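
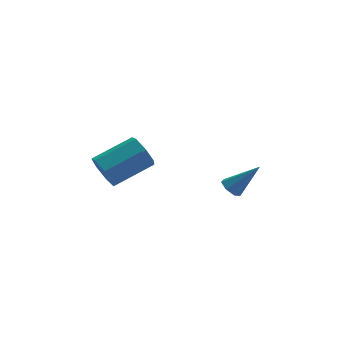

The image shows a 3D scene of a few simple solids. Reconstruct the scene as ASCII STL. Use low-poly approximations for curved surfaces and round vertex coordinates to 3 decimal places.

solid 
facet normal -0.679 0.100 -0.727
outer loop
vertex 1.063 -2.806 -4.739
vertex 0.687 -2.989 -4.413
vertex 0.843 -2.488 -4.49
endloop
endfacet
facet normal 0.725 0.659 -0.200
outer loop
vertex 1.063 -2.806 -4.739
vertex 0.843 -2.488 -4.49
vertex 1.793 -3.151 -3.227
endloop
endfacet
facet normal -0.678 0.099 -0.728
outer loop
vertex 0.843 -2.488 -4.49
vertex 0.687 -2.989 -4.413
vertex 0.505 -2.547 -4.183
endloop
endfacet
facet normal 0.165 0.919 0.358
outer loop
vertex 0.843 -2.488 -4.49
vertex 0.505 -2.547 -4.183
vertex 1.793 -3.151 -3.227
endloop
endfacet
facet normal -0.678 0.100 -0.729
outer loop
vertex 0.505 -2.547 -4.183
vertex 0.687 -2.989 -4.413
vertex 0.304 -2.939 -4.05
endloop
endfacet
facet normal -0.377 0.465 0.801
outer loop
vertex 0.505 -2.547 -4.183
vertex 0.304 -2.939 -4.05
vertex 1.793 -3.151 -3.227
endloop
endfacet
facet normal -0.678 0.099 -0.729
outer loop
vertex 0.304 -2.939 -4.05
vertex 0.687 -2.989 -4.413
vertex 0.392 -3.368 -4.19
endloop
endfacet
facet normal -0.490 -0.360 0.794
outer loop
vertex 0.304 -2.939 -4.05
vertex 0.392 -3.368 -4.19
vertex 1.793 -3.151 -3.227
endloop
endfacet
facet normal -0.679 0.100 -0.728
outer loop
vertex 0.392 -3.368 -4.19
vertex 0.687 -2.989 -4.413
vertex 0.701 -3.512 -4.498
endloop
endfacet
facet normal -0.092 -0.934 0.344
outer loop
vertex 0.392 -3.368 -4.19
vertex 0.701 -3.512 -4.498
vertex 1.793 -3.151 -3.227
endloop
endfacet
facet normal -0.678 0.100 -0.728
outer loop
vertex 0.701 -3.512 -4.498
vertex 0.687 -2.989 -4.413
vertex 1.0 -3.262 -4.742
endloop
endfacet
facet normal 0.520 -0.828 -0.211
outer loop
vertex 0.701 -3.512 -4.498
vertex 1.0 -3.262 -4.742
vertex 1.793 -3.151 -3.227
endloop
endfacet
facet normal -0.679 0.099 -0.728
outer loop
vertex 1.0 -3.262 -4.742
vertex 0.687 -2.989 -4.413
vertex 1.063 -2.806 -4.739
endloop
endfacet
facet normal 0.883 -0.119 -0.454
outer loop
vertex 1.0 -3.262 -4.742
vertex 1.063 -2.806 -4.739
vertex 1.793 -3.151 -3.227
endloop
endfacet
facet normal -0.895 -0.237 -0.379
outer loop
vertex -4.026 -3.294 -3.422
vertex -4.381 -3.003 -2.766
vertex -4.195 -2.621 -3.444
endloop
endfacet
facet normal 0.375 0.064 -0.925
outer loop
vertex -4.026 -3.294 -3.422
vertex -4.195 -2.621 -3.444
vertex -2.344 -2.848 -2.709
endloop
endfacet
facet normal 0.375 0.063 -0.925
outer loop
vertex -2.344 -2.848 -2.709
vertex -4.195 -2.621 -3.444
vertex -2.513 -2.175 -2.732
endloop
endfacet
facet normal 0.894 0.238 0.379
outer loop
vertex -2.344 -2.848 -2.709
vertex -2.513 -2.175 -2.732
vertex -2.699 -2.557 -2.054
endloop
endfacet
facet normal -0.895 -0.237 -0.379
outer loop
vertex -4.195 -2.621 -3.444
vertex -4.381 -3.003 -2.766
vertex -4.504 -2.235 -2.956
endloop
endfacet
facet normal 0.044 0.797 -0.603
outer loop
vertex -4.195 -2.621 -3.444
vertex -4.504 -2.235 -2.956
vertex -2.513 -2.175 -2.732
endloop
endfacet
facet normal 0.044 0.798 -0.602
outer loop
vertex -2.513 -2.175 -2.732
vertex -4.504 -2.235 -2.956
vertex -2.822 -1.79 -2.244
endloop
endfacet
facet normal 0.894 0.237 0.379
outer loop
vertex -2.513 -2.175 -2.732
vertex -2.822 -1.79 -2.244
vertex -2.699 -2.557 -2.054
endloop
endfacet
facet normal -0.895 -0.237 -0.379
outer loop
vertex -4.504 -2.235 -2.956
vertex -4.381 -3.003 -2.766
vertex -4.72 -2.428 -2.325
endloop
endfacet
facet normal -0.320 0.931 0.175
outer loop
vertex -4.504 -2.235 -2.956
vertex -4.72 -2.428 -2.325
vertex -2.822 -1.79 -2.244
endloop
endfacet
facet normal -0.320 0.931 0.174
outer loop
vertex -2.822 -1.79 -2.244
vertex -4.72 -2.428 -2.325
vertex -3.038 -1.982 -1.613
endloop
endfacet
facet normal 0.895 0.237 0.378
outer loop
vertex -2.822 -1.79 -2.244
vertex -3.038 -1.982 -1.613
vertex -2.699 -2.557 -2.054
endloop
endfacet
facet normal -0.895 -0.237 -0.379
outer loop
vertex -4.72 -2.428 -2.325
vertex -4.381 -3.003 -2.766
vertex -4.681 -3.053 -2.026
endloop
endfacet
facet normal -0.443 0.364 0.819
outer loop
vertex -4.72 -2.428 -2.325
vertex -4.681 -3.053 -2.026
vertex -3.038 -1.982 -1.613
endloop
endfacet
facet normal -0.443 0.364 0.819
outer loop
vertex -3.038 -1.982 -1.613
vertex -4.681 -3.053 -2.026
vertex -2.999 -2.608 -1.314
endloop
endfacet
facet normal 0.895 0.237 0.379
outer loop
vertex -3.038 -1.982 -1.613
vertex -2.999 -2.608 -1.314
vertex -2.699 -2.557 -2.054
endloop
endfacet
facet normal -0.895 -0.236 -0.379
outer loop
vertex -4.681 -3.053 -2.026
vertex -4.381 -3.003 -2.766
vertex -4.416 -3.641 -2.285
endloop
endfacet
facet normal -0.232 -0.478 0.847
outer loop
vertex -4.681 -3.053 -2.026
vertex -4.416 -3.641 -2.285
vertex -2.999 -2.608 -1.314
endloop
endfacet
facet normal -0.233 -0.477 0.847
outer loop
vertex -2.999 -2.608 -1.314
vertex -4.416 -3.641 -2.285
vertex -2.734 -3.195 -1.572
endloop
endfacet
facet normal 0.894 0.237 0.379
outer loop
vertex -2.999 -2.608 -1.314
vertex -2.734 -3.195 -1.572
vertex -2.699 -2.557 -2.054
endloop
endfacet
facet normal -0.894 -0.237 -0.380
outer loop
vertex -4.416 -3.641 -2.285
vertex -4.381 -3.003 -2.766
vertex -4.124 -3.748 -2.906
endloop
endfacet
facet normal 0.154 -0.959 0.238
outer loop
vertex -4.416 -3.641 -2.285
vertex -4.124 -3.748 -2.906
vertex -2.734 -3.195 -1.572
endloop
endfacet
facet normal 0.154 -0.959 0.237
outer loop
vertex -2.734 -3.195 -1.572
vertex -4.124 -3.748 -2.906
vertex -2.443 -3.302 -2.193
endloop
endfacet
facet normal 0.895 0.237 0.378
outer loop
vertex -2.734 -3.195 -1.572
vertex -2.443 -3.302 -2.193
vertex -2.699 -2.557 -2.054
endloop
endfacet
facet normal -0.895 -0.237 -0.379
outer loop
vertex -4.124 -3.748 -2.906
vertex -4.381 -3.003 -2.766
vertex -4.026 -3.294 -3.422
endloop
endfacet
facet normal 0.424 -0.718 -0.551
outer loop
vertex -4.124 -3.748 -2.906
vertex -4.026 -3.294 -3.422
vertex -2.443 -3.302 -2.193
endloop
endfacet
facet normal 0.424 -0.719 -0.551
outer loop
vertex -2.443 -3.302 -2.193
vertex -4.026 -3.294 -3.422
vertex -2.344 -2.848 -2.709
endloop
endfacet
facet normal 0.894 0.236 0.380
outer loop
vertex -2.443 -3.302 -2.193
vertex -2.344 -2.848 -2.709
vertex -2.699 -2.557 -2.054
endloop
endfacet

endsolid


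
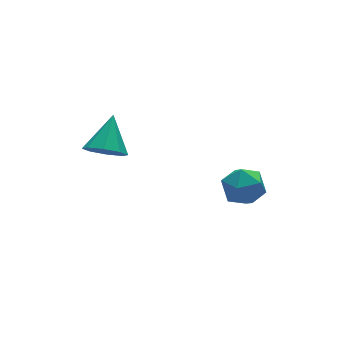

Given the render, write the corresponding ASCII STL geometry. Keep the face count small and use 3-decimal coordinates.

solid 
facet normal -0.525 -0.567 -0.635
outer loop
vertex -2.192 1.629 1.567
vertex -2.536 1.105 2.32
vertex -2.83 1.91 1.844
endloop
endfacet
facet normal 0.253 0.907 -0.337
outer loop
vertex -2.192 1.629 1.567
vertex -2.83 1.91 1.844
vertex -1.544 2.175 3.52
endloop
endfacet
facet normal -0.525 -0.567 -0.635
outer loop
vertex -2.83 1.91 1.844
vertex -2.536 1.105 2.32
vertex -3.296 1.719 2.4
endloop
endfacet
facet normal -0.297 0.952 0.078
outer loop
vertex -2.83 1.91 1.844
vertex -3.296 1.719 2.4
vertex -1.544 2.175 3.52
endloop
endfacet
facet normal -0.525 -0.567 -0.635
outer loop
vertex -3.296 1.719 2.4
vertex -2.536 1.105 2.32
vertex -3.317 1.169 2.909
endloop
endfacet
facet normal -0.540 0.583 0.607
outer loop
vertex -3.296 1.719 2.4
vertex -3.317 1.169 2.909
vertex -1.544 2.175 3.52
endloop
endfacet
facet normal -0.525 -0.567 -0.635
outer loop
vertex -3.317 1.169 2.909
vertex -2.536 1.105 2.32
vertex -2.881 0.581 3.073
endloop
endfacet
facet normal -0.334 0.016 0.943
outer loop
vertex -3.317 1.169 2.909
vertex -2.881 0.581 3.073
vertex -1.544 2.175 3.52
endloop
endfacet
facet normal -0.525 -0.567 -0.635
outer loop
vertex -2.881 0.581 3.073
vertex -2.536 1.105 2.32
vertex -2.243 0.3 2.796
endloop
endfacet
facet normal 0.201 -0.417 0.886
outer loop
vertex -2.881 0.581 3.073
vertex -2.243 0.3 2.796
vertex -1.544 2.175 3.52
endloop
endfacet
facet normal -0.526 -0.567 -0.634
outer loop
vertex -2.243 0.3 2.796
vertex -2.536 1.105 2.32
vertex -1.777 0.49 2.24
endloop
endfacet
facet normal 0.751 -0.462 0.472
outer loop
vertex -2.243 0.3 2.796
vertex -1.777 0.49 2.24
vertex -1.544 2.175 3.52
endloop
endfacet
facet normal -0.526 -0.566 -0.635
outer loop
vertex -1.777 0.49 2.24
vertex -2.536 1.105 2.32
vertex -1.756 1.041 1.731
endloop
endfacet
facet normal 0.994 -0.093 -0.059
outer loop
vertex -1.777 0.49 2.24
vertex -1.756 1.041 1.731
vertex -1.544 2.175 3.52
endloop
endfacet
facet normal -0.526 -0.567 -0.634
outer loop
vertex -1.756 1.041 1.731
vertex -2.536 1.105 2.32
vertex -2.192 1.629 1.567
endloop
endfacet
facet normal 0.787 0.474 -0.394
outer loop
vertex -1.756 1.041 1.731
vertex -2.192 1.629 1.567
vertex -1.544 2.175 3.52
endloop
endfacet
facet normal -0.598 0.106 0.795
outer loop
vertex 2.025 -0.734 -0.287
vertex 2.161 -1.78 -0.045
vertex 2.835 -1.037 0.363
endloop
endfacet
facet normal -0.255 0.715 0.651
outer loop
vertex 2.025 -0.734 -0.287
vertex 2.835 -1.037 0.363
vertex 3.004 -0.284 -0.397
endloop
endfacet
facet normal -0.419 0.908 -0.015
outer loop
vertex 2.025 -0.734 -0.287
vertex 3.004 -0.284 -0.397
vertex 2.434 -0.562 -1.275
endloop
endfacet
facet normal -0.863 0.419 -0.284
outer loop
vertex 2.025 -0.734 -0.287
vertex 2.434 -0.562 -1.275
vertex 1.914 -1.486 -1.058
endloop
endfacet
facet normal -0.974 -0.077 0.215
outer loop
vertex 2.025 -0.734 -0.287
vertex 1.914 -1.486 -1.058
vertex 2.161 -1.78 -0.045
endloop
endfacet
facet normal 0.446 0.584 0.678
outer loop
vertex 3.004 -0.284 -0.397
vertex 2.835 -1.037 0.363
vertex 3.746 -1.054 -0.222
endloop
endfacet
facet normal -0.109 -0.401 0.910
outer loop
vertex 2.835 -1.037 0.363
vertex 2.161 -1.78 -0.045
vertex 3.226 -1.978 -0.005
endloop
endfacet
facet normal -0.717 -0.697 -0.028
outer loop
vertex 2.161 -1.78 -0.045
vertex 1.914 -1.486 -1.058
vertex 2.656 -2.256 -0.883
endloop
endfacet
facet normal -0.536 0.105 -0.838
outer loop
vertex 1.914 -1.486 -1.058
vertex 2.434 -0.562 -1.275
vertex 2.825 -1.503 -1.643
endloop
endfacet
facet normal 0.182 0.897 -0.402
outer loop
vertex 2.434 -0.562 -1.275
vertex 3.004 -0.284 -0.397
vertex 3.499 -0.76 -1.235
endloop
endfacet
facet normal 0.863 -0.419 0.284
outer loop
vertex 3.635 -1.806 -0.993
vertex 3.746 -1.054 -0.222
vertex 3.226 -1.978 -0.005
endloop
endfacet
facet normal 0.419 -0.908 0.015
outer loop
vertex 3.635 -1.806 -0.993
vertex 3.226 -1.978 -0.005
vertex 2.656 -2.256 -0.883
endloop
endfacet
facet normal 0.255 -0.715 -0.651
outer loop
vertex 3.635 -1.806 -0.993
vertex 2.656 -2.256 -0.883
vertex 2.825 -1.503 -1.643
endloop
endfacet
facet normal 0.598 -0.106 -0.795
outer loop
vertex 3.635 -1.806 -0.993
vertex 2.825 -1.503 -1.643
vertex 3.499 -0.76 -1.235
endloop
endfacet
facet normal 0.974 0.077 -0.215
outer loop
vertex 3.635 -1.806 -0.993
vertex 3.499 -0.76 -1.235
vertex 3.746 -1.054 -0.222
endloop
endfacet
facet normal 0.536 -0.105 0.838
outer loop
vertex 3.226 -1.978 -0.005
vertex 3.746 -1.054 -0.222
vertex 2.835 -1.037 0.363
endloop
endfacet
facet normal -0.182 -0.897 0.402
outer loop
vertex 2.656 -2.256 -0.883
vertex 3.226 -1.978 -0.005
vertex 2.161 -1.78 -0.045
endloop
endfacet
facet normal -0.446 -0.584 -0.678
outer loop
vertex 2.825 -1.503 -1.643
vertex 2.656 -2.256 -0.883
vertex 1.914 -1.486 -1.058
endloop
endfacet
facet normal 0.109 0.401 -0.910
outer loop
vertex 3.499 -0.76 -1.235
vertex 2.825 -1.503 -1.643
vertex 2.434 -0.562 -1.275
endloop
endfacet
facet normal 0.717 0.697 0.028
outer loop
vertex 3.746 -1.054 -0.222
vertex 3.499 -0.76 -1.235
vertex 3.004 -0.284 -0.397
endloop
endfacet

endsolid


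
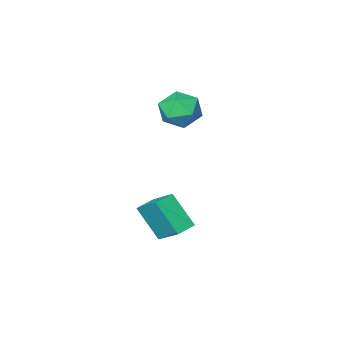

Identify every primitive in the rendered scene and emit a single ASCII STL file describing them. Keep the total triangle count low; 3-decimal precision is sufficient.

solid 
facet normal -0.169 0.043 0.985
outer loop
vertex -1.916 -0.869 3.267
vertex -1.394 -1.904 3.402
vertex -0.767 -0.922 3.467
endloop
endfacet
facet normal -0.091 0.698 0.710
outer loop
vertex -1.916 -0.869 3.267
vertex -0.767 -0.922 3.467
vertex -1.188 -0.173 2.677
endloop
endfacet
facet normal -0.586 0.785 0.203
outer loop
vertex -1.916 -0.869 3.267
vertex -1.188 -0.173 2.677
vertex -2.075 -0.692 2.125
endloop
endfacet
facet normal -0.969 0.184 0.164
outer loop
vertex -1.916 -0.869 3.267
vertex -2.075 -0.692 2.125
vertex -2.203 -1.762 2.573
endloop
endfacet
facet normal -0.711 -0.274 0.647
outer loop
vertex -1.916 -0.869 3.267
vertex -2.203 -1.762 2.573
vertex -1.394 -1.904 3.402
endloop
endfacet
facet normal 0.551 0.732 0.400
outer loop
vertex -1.188 -0.173 2.677
vertex -0.767 -0.922 3.467
vertex -0.217 -0.778 2.447
endloop
endfacet
facet normal 0.425 -0.327 0.844
outer loop
vertex -0.767 -0.922 3.467
vertex -1.394 -1.904 3.402
vertex -0.345 -1.848 2.895
endloop
endfacet
facet normal -0.453 -0.840 0.298
outer loop
vertex -1.394 -1.904 3.402
vertex -2.203 -1.762 2.573
vertex -1.232 -2.367 2.343
endloop
endfacet
facet normal -0.870 -0.098 -0.483
outer loop
vertex -2.203 -1.762 2.573
vertex -2.075 -0.692 2.125
vertex -1.653 -1.618 1.553
endloop
endfacet
facet normal -0.249 0.873 -0.420
outer loop
vertex -2.075 -0.692 2.125
vertex -1.188 -0.173 2.677
vertex -1.026 -0.636 1.618
endloop
endfacet
facet normal 0.969 -0.184 -0.164
outer loop
vertex -0.504 -1.671 1.753
vertex -0.217 -0.778 2.447
vertex -0.345 -1.848 2.895
endloop
endfacet
facet normal 0.586 -0.785 -0.203
outer loop
vertex -0.504 -1.671 1.753
vertex -0.345 -1.848 2.895
vertex -1.232 -2.367 2.343
endloop
endfacet
facet normal 0.091 -0.698 -0.710
outer loop
vertex -0.504 -1.671 1.753
vertex -1.232 -2.367 2.343
vertex -1.653 -1.618 1.553
endloop
endfacet
facet normal 0.169 -0.043 -0.985
outer loop
vertex -0.504 -1.671 1.753
vertex -1.653 -1.618 1.553
vertex -1.026 -0.636 1.618
endloop
endfacet
facet normal 0.711 0.274 -0.647
outer loop
vertex -0.504 -1.671 1.753
vertex -1.026 -0.636 1.618
vertex -0.217 -0.778 2.447
endloop
endfacet
facet normal 0.870 0.098 0.483
outer loop
vertex -0.345 -1.848 2.895
vertex -0.217 -0.778 2.447
vertex -0.767 -0.922 3.467
endloop
endfacet
facet normal 0.249 -0.873 0.420
outer loop
vertex -1.232 -2.367 2.343
vertex -0.345 -1.848 2.895
vertex -1.394 -1.904 3.402
endloop
endfacet
facet normal -0.551 -0.732 -0.400
outer loop
vertex -1.653 -1.618 1.553
vertex -1.232 -2.367 2.343
vertex -2.203 -1.762 2.573
endloop
endfacet
facet normal -0.425 0.327 -0.844
outer loop
vertex -1.026 -0.636 1.618
vertex -1.653 -1.618 1.553
vertex -2.075 -0.692 2.125
endloop
endfacet
facet normal 0.453 0.840 -0.298
outer loop
vertex -0.217 -0.778 2.447
vertex -1.026 -0.636 1.618
vertex -1.188 -0.173 2.677
endloop
endfacet
facet normal -0.968 -0.212 0.134
outer loop
vertex 0.846 -0.354 -2.507
vertex 0.679 1.075 -1.459
vertex 0.365 0.799 -4.157
endloop
endfacet
facet normal 0.093 -0.803 -0.588
outer loop
vertex 1.401 1.025 -4.301
vertex 0.846 -0.354 -2.507
vertex 0.365 0.799 -4.157
endloop
endfacet
facet normal -0.968 -0.212 0.134
outer loop
vertex 0.365 0.799 -4.157
vertex 0.679 1.075 -1.459
vertex 0.198 2.228 -3.109
endloop
endfacet
facet normal -0.232 0.557 -0.797
outer loop
vertex 0.198 2.228 -3.109
vertex 1.401 1.025 -4.301
vertex 0.365 0.799 -4.157
endloop
endfacet
facet normal 0.232 -0.557 0.797
outer loop
vertex 0.846 -0.354 -2.507
vertex 1.715 1.301 -1.603
vertex 0.679 1.075 -1.459
endloop
endfacet
facet normal 0.093 -0.803 -0.588
outer loop
vertex 1.882 -0.128 -2.651
vertex 0.846 -0.354 -2.507
vertex 1.401 1.025 -4.301
endloop
endfacet
facet normal 0.232 -0.557 0.797
outer loop
vertex 1.882 -0.128 -2.651
vertex 1.715 1.301 -1.603
vertex 0.846 -0.354 -2.507
endloop
endfacet
facet normal -0.093 0.803 0.588
outer loop
vertex 0.679 1.075 -1.459
vertex 1.715 1.301 -1.603
vertex 0.198 2.228 -3.109
endloop
endfacet
facet normal -0.232 0.557 -0.797
outer loop
vertex 1.234 2.454 -3.253
vertex 1.401 1.025 -4.301
vertex 0.198 2.228 -3.109
endloop
endfacet
facet normal -0.093 0.803 0.588
outer loop
vertex 0.198 2.228 -3.109
vertex 1.715 1.301 -1.603
vertex 1.234 2.454 -3.253
endloop
endfacet
facet normal 0.968 0.212 -0.134
outer loop
vertex 1.234 2.454 -3.253
vertex 1.882 -0.128 -2.651
vertex 1.401 1.025 -4.301
endloop
endfacet
facet normal 0.968 0.212 -0.134
outer loop
vertex 1.715 1.301 -1.603
vertex 1.882 -0.128 -2.651
vertex 1.234 2.454 -3.253
endloop
endfacet

endsolid


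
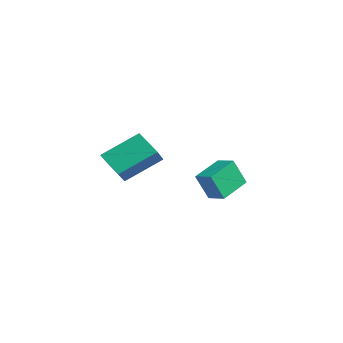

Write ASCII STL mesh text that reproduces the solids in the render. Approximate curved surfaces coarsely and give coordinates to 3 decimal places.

solid 
facet normal -0.756 -0.324 0.569
outer loop
vertex 3.338 -2.945 1.083
vertex 3.425 -1.295 2.138
vertex 2.541 -2.418 0.324
endloop
endfacet
facet normal -0.045 -0.842 -0.538
outer loop
vertex 3.555 -1.985 -0.438
vertex 3.338 -2.945 1.083
vertex 2.541 -2.418 0.324
endloop
endfacet
facet normal -0.756 -0.323 0.569
outer loop
vertex 2.541 -2.418 0.324
vertex 3.425 -1.295 2.138
vertex 2.629 -0.768 1.379
endloop
endfacet
facet normal -0.652 0.433 -0.622
outer loop
vertex 2.629 -0.768 1.379
vertex 3.555 -1.985 -0.438
vertex 2.541 -2.418 0.324
endloop
endfacet
facet normal 0.652 -0.432 0.622
outer loop
vertex 3.338 -2.945 1.083
vertex 4.439 -0.862 1.376
vertex 3.425 -1.295 2.138
endloop
endfacet
facet normal -0.045 -0.842 -0.538
outer loop
vertex 4.351 -2.512 0.321
vertex 3.338 -2.945 1.083
vertex 3.555 -1.985 -0.438
endloop
endfacet
facet normal 0.653 -0.433 0.622
outer loop
vertex 4.351 -2.512 0.321
vertex 4.439 -0.862 1.376
vertex 3.338 -2.945 1.083
endloop
endfacet
facet normal 0.045 0.842 0.538
outer loop
vertex 3.425 -1.295 2.138
vertex 4.439 -0.862 1.376
vertex 2.629 -0.768 1.379
endloop
endfacet
facet normal -0.653 0.432 -0.622
outer loop
vertex 3.642 -0.335 0.617
vertex 3.555 -1.985 -0.438
vertex 2.629 -0.768 1.379
endloop
endfacet
facet normal 0.045 0.842 0.538
outer loop
vertex 2.629 -0.768 1.379
vertex 4.439 -0.862 1.376
vertex 3.642 -0.335 0.617
endloop
endfacet
facet normal 0.756 0.324 -0.569
outer loop
vertex 3.642 -0.335 0.617
vertex 4.351 -2.512 0.321
vertex 3.555 -1.985 -0.438
endloop
endfacet
facet normal 0.756 0.324 -0.569
outer loop
vertex 4.439 -0.862 1.376
vertex 4.351 -2.512 0.321
vertex 3.642 -0.335 0.617
endloop
endfacet
facet normal -0.884 -0.396 -0.248
outer loop
vertex 1.709 1.801 -1.36
vertex 0.971 3.123 -0.843
vertex 1.82 2.377 -2.675
endloop
endfacet
facet normal 0.461 -0.827 -0.323
outer loop
vertex 2.669 2.757 -2.437
vertex 1.709 1.801 -1.36
vertex 1.82 2.377 -2.675
endloop
endfacet
facet normal -0.884 -0.396 -0.249
outer loop
vertex 1.82 2.377 -2.675
vertex 0.971 3.123 -0.843
vertex 1.083 3.699 -2.158
endloop
endfacet
facet normal 0.077 0.400 -0.913
outer loop
vertex 1.083 3.699 -2.158
vertex 2.669 2.757 -2.437
vertex 1.82 2.377 -2.675
endloop
endfacet
facet normal -0.077 -0.400 0.913
outer loop
vertex 1.709 1.801 -1.36
vertex 1.82 3.503 -0.605
vertex 0.971 3.123 -0.843
endloop
endfacet
facet normal 0.461 -0.827 -0.323
outer loop
vertex 2.557 2.181 -1.122
vertex 1.709 1.801 -1.36
vertex 2.669 2.757 -2.437
endloop
endfacet
facet normal -0.077 -0.400 0.913
outer loop
vertex 2.557 2.181 -1.122
vertex 1.82 3.503 -0.605
vertex 1.709 1.801 -1.36
endloop
endfacet
facet normal -0.461 0.827 0.323
outer loop
vertex 0.971 3.123 -0.843
vertex 1.82 3.503 -0.605
vertex 1.083 3.699 -2.158
endloop
endfacet
facet normal 0.077 0.400 -0.913
outer loop
vertex 1.931 4.079 -1.92
vertex 2.669 2.757 -2.437
vertex 1.083 3.699 -2.158
endloop
endfacet
facet normal -0.461 0.826 0.323
outer loop
vertex 1.083 3.699 -2.158
vertex 1.82 3.503 -0.605
vertex 1.931 4.079 -1.92
endloop
endfacet
facet normal 0.884 0.396 0.249
outer loop
vertex 1.931 4.079 -1.92
vertex 2.557 2.181 -1.122
vertex 2.669 2.757 -2.437
endloop
endfacet
facet normal 0.884 0.396 0.248
outer loop
vertex 1.82 3.503 -0.605
vertex 2.557 2.181 -1.122
vertex 1.931 4.079 -1.92
endloop
endfacet

endsolid


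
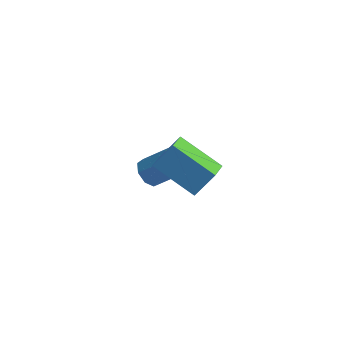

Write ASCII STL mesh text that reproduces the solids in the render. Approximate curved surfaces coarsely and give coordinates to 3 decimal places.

solid 
facet normal -0.844 -0.245 0.477
outer loop
vertex 1.515 0.865 1.724
vertex 1.064 1.704 1.358
vertex 1.131 0.218 0.713
endloop
endfacet
facet normal 0.442 -0.822 0.358
outer loop
vertex 2.776 0.696 -0.218
vertex 1.515 0.865 1.724
vertex 1.131 0.218 0.713
endloop
endfacet
facet normal -0.843 -0.245 0.478
outer loop
vertex 1.131 0.218 0.713
vertex 1.064 1.704 1.358
vertex 0.68 1.057 0.348
endloop
endfacet
facet normal -0.305 -0.513 -0.802
outer loop
vertex 0.68 1.057 0.348
vertex 2.776 0.696 -0.218
vertex 1.131 0.218 0.713
endloop
endfacet
facet normal 0.305 0.514 0.802
outer loop
vertex 1.515 0.865 1.724
vertex 2.709 2.182 0.427
vertex 1.064 1.704 1.358
endloop
endfacet
facet normal 0.442 -0.822 0.359
outer loop
vertex 3.16 1.343 0.792
vertex 1.515 0.865 1.724
vertex 2.776 0.696 -0.218
endloop
endfacet
facet normal 0.305 0.513 0.802
outer loop
vertex 3.16 1.343 0.792
vertex 2.709 2.182 0.427
vertex 1.515 0.865 1.724
endloop
endfacet
facet normal -0.442 0.822 -0.359
outer loop
vertex 1.064 1.704 1.358
vertex 2.709 2.182 0.427
vertex 0.68 1.057 0.348
endloop
endfacet
facet normal -0.305 -0.514 -0.802
outer loop
vertex 2.325 1.535 -0.584
vertex 2.776 0.696 -0.218
vertex 0.68 1.057 0.348
endloop
endfacet
facet normal -0.442 0.822 -0.358
outer loop
vertex 0.68 1.057 0.348
vertex 2.709 2.182 0.427
vertex 2.325 1.535 -0.584
endloop
endfacet
facet normal 0.844 0.245 -0.478
outer loop
vertex 2.325 1.535 -0.584
vertex 3.16 1.343 0.792
vertex 2.776 0.696 -0.218
endloop
endfacet
facet normal 0.844 0.246 -0.478
outer loop
vertex 2.709 2.182 0.427
vertex 3.16 1.343 0.792
vertex 2.325 1.535 -0.584
endloop
endfacet
facet normal -0.606 -0.455 -0.652
outer loop
vertex -1.643 3.277 -4.492
vertex -2.023 3.058 -3.986
vertex -2.018 3.605 -4.372
endloop
endfacet
facet normal 0.311 0.619 -0.721
outer loop
vertex -1.643 3.277 -4.492
vertex -2.018 3.605 -4.372
vertex -0.757 3.941 -3.54
endloop
endfacet
facet normal 0.311 0.619 -0.721
outer loop
vertex -0.757 3.941 -3.54
vertex -2.018 3.605 -4.372
vertex -1.132 4.269 -3.42
endloop
endfacet
facet normal 0.606 0.455 0.652
outer loop
vertex -0.757 3.941 -3.54
vertex -1.132 4.269 -3.42
vertex -1.137 3.722 -3.034
endloop
endfacet
facet normal -0.607 -0.455 -0.652
outer loop
vertex -2.018 3.605 -4.372
vertex -2.023 3.058 -3.986
vertex -2.396 3.613 -4.026
endloop
endfacet
facet normal -0.297 0.890 -0.345
outer loop
vertex -2.018 3.605 -4.372
vertex -2.396 3.613 -4.026
vertex -1.132 4.269 -3.42
endloop
endfacet
facet normal -0.297 0.890 -0.345
outer loop
vertex -1.132 4.269 -3.42
vertex -2.396 3.613 -4.026
vertex -1.51 4.277 -3.074
endloop
endfacet
facet normal 0.607 0.455 0.652
outer loop
vertex -1.132 4.269 -3.42
vertex -1.51 4.277 -3.074
vertex -1.137 3.722 -3.034
endloop
endfacet
facet normal -0.607 -0.455 -0.651
outer loop
vertex -2.396 3.613 -4.026
vertex -2.023 3.058 -3.986
vertex -2.555 3.296 -3.656
endloop
endfacet
facet normal -0.732 0.640 0.234
outer loop
vertex -2.396 3.613 -4.026
vertex -2.555 3.296 -3.656
vertex -1.51 4.277 -3.074
endloop
endfacet
facet normal -0.732 0.640 0.234
outer loop
vertex -1.51 4.277 -3.074
vertex -2.555 3.296 -3.656
vertex -1.67 3.959 -2.704
endloop
endfacet
facet normal 0.606 0.454 0.653
outer loop
vertex -1.51 4.277 -3.074
vertex -1.67 3.959 -2.704
vertex -1.137 3.722 -3.034
endloop
endfacet
facet normal -0.607 -0.453 -0.652
outer loop
vertex -2.555 3.296 -3.656
vertex -2.023 3.058 -3.986
vertex -2.403 2.839 -3.48
endloop
endfacet
facet normal -0.737 0.015 0.675
outer loop
vertex -2.555 3.296 -3.656
vertex -2.403 2.839 -3.48
vertex -1.67 3.959 -2.704
endloop
endfacet
facet normal -0.737 0.014 0.676
outer loop
vertex -1.67 3.959 -2.704
vertex -2.403 2.839 -3.48
vertex -1.517 3.503 -2.528
endloop
endfacet
facet normal 0.606 0.455 0.652
outer loop
vertex -1.67 3.959 -2.704
vertex -1.517 3.503 -2.528
vertex -1.137 3.722 -3.034
endloop
endfacet
facet normal -0.606 -0.455 -0.652
outer loop
vertex -2.403 2.839 -3.48
vertex -2.023 3.058 -3.986
vertex -2.028 2.511 -3.6
endloop
endfacet
facet normal -0.311 -0.619 0.721
outer loop
vertex -2.403 2.839 -3.48
vertex -2.028 2.511 -3.6
vertex -1.517 3.503 -2.528
endloop
endfacet
facet normal -0.311 -0.619 0.721
outer loop
vertex -1.517 3.503 -2.528
vertex -2.028 2.511 -3.6
vertex -1.142 3.175 -2.648
endloop
endfacet
facet normal 0.606 0.455 0.652
outer loop
vertex -1.517 3.503 -2.528
vertex -1.142 3.175 -2.648
vertex -1.137 3.722 -3.034
endloop
endfacet
facet normal -0.607 -0.455 -0.652
outer loop
vertex -2.028 2.511 -3.6
vertex -2.023 3.058 -3.986
vertex -1.65 2.503 -3.946
endloop
endfacet
facet normal 0.297 -0.890 0.345
outer loop
vertex -2.028 2.511 -3.6
vertex -1.65 2.503 -3.946
vertex -1.142 3.175 -2.648
endloop
endfacet
facet normal 0.297 -0.890 0.345
outer loop
vertex -1.142 3.175 -2.648
vertex -1.65 2.503 -3.946
vertex -0.764 3.167 -2.994
endloop
endfacet
facet normal 0.607 0.455 0.652
outer loop
vertex -1.142 3.175 -2.648
vertex -0.764 3.167 -2.994
vertex -1.137 3.722 -3.034
endloop
endfacet
facet normal -0.606 -0.454 -0.653
outer loop
vertex -1.65 2.503 -3.946
vertex -2.023 3.058 -3.986
vertex -1.49 2.821 -4.316
endloop
endfacet
facet normal 0.731 -0.640 -0.234
outer loop
vertex -1.65 2.503 -3.946
vertex -1.49 2.821 -4.316
vertex -0.764 3.167 -2.994
endloop
endfacet
facet normal 0.732 -0.640 -0.234
outer loop
vertex -0.764 3.167 -2.994
vertex -1.49 2.821 -4.316
vertex -0.605 3.484 -3.364
endloop
endfacet
facet normal 0.607 0.455 0.651
outer loop
vertex -0.764 3.167 -2.994
vertex -0.605 3.484 -3.364
vertex -1.137 3.722 -3.034
endloop
endfacet
facet normal -0.606 -0.455 -0.652
outer loop
vertex -1.49 2.821 -4.316
vertex -2.023 3.058 -3.986
vertex -1.643 3.277 -4.492
endloop
endfacet
facet normal 0.737 -0.014 -0.676
outer loop
vertex -1.49 2.821 -4.316
vertex -1.643 3.277 -4.492
vertex -0.605 3.484 -3.364
endloop
endfacet
facet normal 0.737 -0.015 -0.676
outer loop
vertex -0.605 3.484 -3.364
vertex -1.643 3.277 -4.492
vertex -0.757 3.941 -3.54
endloop
endfacet
facet normal 0.607 0.453 0.652
outer loop
vertex -0.605 3.484 -3.364
vertex -0.757 3.941 -3.54
vertex -1.137 3.722 -3.034
endloop
endfacet

endsolid


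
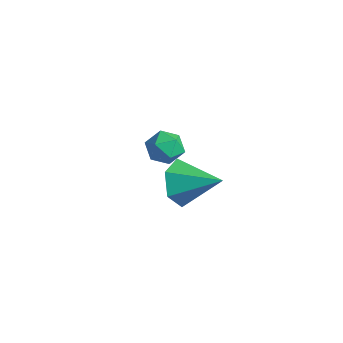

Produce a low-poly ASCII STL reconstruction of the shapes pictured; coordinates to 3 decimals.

solid 
facet normal -0.628 0.615 0.476
outer loop
vertex -0.48 -0.285 2.664
vertex -1.085 -0.681 2.377
vertex -0.772 -0.889 3.059
endloop
endfacet
facet normal -0.014 0.552 0.834
outer loop
vertex -0.48 -0.285 2.664
vertex -0.772 -0.889 3.059
vertex -0.002 -0.793 3.008
endloop
endfacet
facet normal 0.516 0.757 0.401
outer loop
vertex -0.48 -0.285 2.664
vertex -0.002 -0.793 3.008
vertex 0.161 -0.527 2.296
endloop
endfacet
facet normal 0.229 0.947 -0.223
outer loop
vertex -0.48 -0.285 2.664
vertex 0.161 -0.527 2.296
vertex -0.508 -0.457 1.906
endloop
endfacet
facet normal -0.479 0.860 -0.177
outer loop
vertex -0.48 -0.285 2.664
vertex -0.508 -0.457 1.906
vertex -1.085 -0.681 2.377
endloop
endfacet
facet normal 0.083 -0.139 0.987
outer loop
vertex -0.002 -0.793 3.008
vertex -0.772 -0.889 3.059
vertex -0.312 -1.503 2.934
endloop
endfacet
facet normal -0.912 -0.036 0.408
outer loop
vertex -0.772 -0.889 3.059
vertex -1.085 -0.681 2.377
vertex -0.981 -1.433 2.544
endloop
endfacet
facet normal -0.670 0.360 -0.649
outer loop
vertex -1.085 -0.681 2.377
vertex -0.508 -0.457 1.906
vertex -0.818 -1.167 1.832
endloop
endfacet
facet normal 0.474 0.502 -0.723
outer loop
vertex -0.508 -0.457 1.906
vertex 0.161 -0.527 2.296
vertex -0.048 -1.071 1.781
endloop
endfacet
facet normal 0.938 0.193 0.287
outer loop
vertex 0.161 -0.527 2.296
vertex -0.002 -0.793 3.008
vertex 0.265 -1.279 2.463
endloop
endfacet
facet normal -0.229 -0.947 0.223
outer loop
vertex -0.34 -1.675 2.176
vertex -0.312 -1.503 2.934
vertex -0.981 -1.433 2.544
endloop
endfacet
facet normal -0.516 -0.757 -0.401
outer loop
vertex -0.34 -1.675 2.176
vertex -0.981 -1.433 2.544
vertex -0.818 -1.167 1.832
endloop
endfacet
facet normal 0.014 -0.552 -0.834
outer loop
vertex -0.34 -1.675 2.176
vertex -0.818 -1.167 1.832
vertex -0.048 -1.071 1.781
endloop
endfacet
facet normal 0.628 -0.615 -0.476
outer loop
vertex -0.34 -1.675 2.176
vertex -0.048 -1.071 1.781
vertex 0.265 -1.279 2.463
endloop
endfacet
facet normal 0.479 -0.860 0.177
outer loop
vertex -0.34 -1.675 2.176
vertex 0.265 -1.279 2.463
vertex -0.312 -1.503 2.934
endloop
endfacet
facet normal -0.474 -0.502 0.723
outer loop
vertex -0.981 -1.433 2.544
vertex -0.312 -1.503 2.934
vertex -0.772 -0.889 3.059
endloop
endfacet
facet normal -0.938 -0.193 -0.287
outer loop
vertex -0.818 -1.167 1.832
vertex -0.981 -1.433 2.544
vertex -1.085 -0.681 2.377
endloop
endfacet
facet normal -0.083 0.139 -0.987
outer loop
vertex -0.048 -1.071 1.781
vertex -0.818 -1.167 1.832
vertex -0.508 -0.457 1.906
endloop
endfacet
facet normal 0.912 0.036 -0.408
outer loop
vertex 0.265 -1.279 2.463
vertex -0.048 -1.071 1.781
vertex 0.161 -0.527 2.296
endloop
endfacet
facet normal 0.670 -0.360 0.649
outer loop
vertex -0.312 -1.503 2.934
vertex 0.265 -1.279 2.463
vertex -0.002 -0.793 3.008
endloop
endfacet
facet normal -0.810 -0.431 -0.398
outer loop
vertex -1.645 0.808 -2.985
vertex -2.249 1.18 -2.158
vertex -2.128 1.783 -3.058
endloop
endfacet
facet normal 0.705 0.301 -0.642
outer loop
vertex -1.645 0.808 -2.985
vertex -2.128 1.783 -3.058
vertex -0.711 2.0 -1.402
endloop
endfacet
facet normal -0.810 -0.431 -0.398
outer loop
vertex -2.128 1.783 -3.058
vertex -2.249 1.18 -2.158
vertex -2.733 2.155 -2.23
endloop
endfacet
facet normal 0.189 0.940 -0.285
outer loop
vertex -2.128 1.783 -3.058
vertex -2.733 2.155 -2.23
vertex -0.711 2.0 -1.402
endloop
endfacet
facet normal -0.810 -0.431 -0.398
outer loop
vertex -2.733 2.155 -2.23
vertex -2.249 1.18 -2.158
vertex -2.854 1.552 -1.33
endloop
endfacet
facet normal -0.156 0.830 0.535
outer loop
vertex -2.733 2.155 -2.23
vertex -2.854 1.552 -1.33
vertex -0.711 2.0 -1.402
endloop
endfacet
facet normal -0.810 -0.431 -0.398
outer loop
vertex -2.854 1.552 -1.33
vertex -2.249 1.18 -2.158
vertex -2.371 0.578 -1.257
endloop
endfacet
facet normal 0.016 0.083 0.996
outer loop
vertex -2.854 1.552 -1.33
vertex -2.371 0.578 -1.257
vertex -0.711 2.0 -1.402
endloop
endfacet
facet normal -0.810 -0.431 -0.398
outer loop
vertex -2.371 0.578 -1.257
vertex -2.249 1.18 -2.158
vertex -1.766 0.206 -2.085
endloop
endfacet
facet normal 0.532 -0.556 0.639
outer loop
vertex -2.371 0.578 -1.257
vertex -1.766 0.206 -2.085
vertex -0.711 2.0 -1.402
endloop
endfacet
facet normal -0.810 -0.431 -0.397
outer loop
vertex -1.766 0.206 -2.085
vertex -2.249 1.18 -2.158
vertex -1.645 0.808 -2.985
endloop
endfacet
facet normal 0.876 -0.446 -0.181
outer loop
vertex -1.766 0.206 -2.085
vertex -1.645 0.808 -2.985
vertex -0.711 2.0 -1.402
endloop
endfacet

endsolid


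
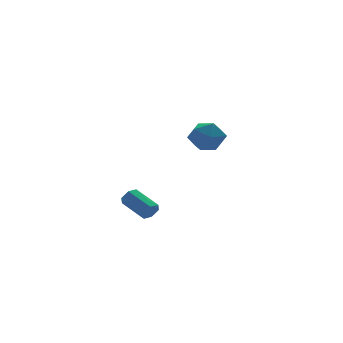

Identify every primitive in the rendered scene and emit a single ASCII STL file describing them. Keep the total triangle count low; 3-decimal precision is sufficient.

solid 
facet normal -0.996 0.062 0.059
outer loop
vertex 3.137 2.399 -1.283
vertex 3.058 1.37 -1.537
vertex 3.136 1.662 -0.519
endloop
endfacet
facet normal -0.685 0.525 0.505
outer loop
vertex 3.137 2.399 -1.283
vertex 3.136 1.662 -0.519
vertex 3.806 2.483 -0.463
endloop
endfacet
facet normal -0.267 0.956 0.120
outer loop
vertex 3.137 2.399 -1.283
vertex 3.806 2.483 -0.463
vertex 4.142 2.7 -1.447
endloop
endfacet
facet normal -0.320 0.760 -0.566
outer loop
vertex 3.137 2.399 -1.283
vertex 4.142 2.7 -1.447
vertex 3.68 2.012 -2.11
endloop
endfacet
facet normal -0.770 0.208 -0.603
outer loop
vertex 3.137 2.399 -1.283
vertex 3.68 2.012 -2.11
vertex 3.058 1.37 -1.537
endloop
endfacet
facet normal -0.269 0.155 0.951
outer loop
vertex 3.806 2.483 -0.463
vertex 3.136 1.662 -0.519
vertex 4.14 1.508 -0.21
endloop
endfacet
facet normal -0.772 -0.593 0.229
outer loop
vertex 3.136 1.662 -0.519
vertex 3.058 1.37 -1.537
vertex 3.678 0.82 -0.873
endloop
endfacet
facet normal -0.406 -0.357 -0.841
outer loop
vertex 3.058 1.37 -1.537
vertex 3.68 2.012 -2.11
vertex 4.014 1.037 -1.857
endloop
endfacet
facet normal 0.322 0.536 -0.780
outer loop
vertex 3.68 2.012 -2.11
vertex 4.142 2.7 -1.447
vertex 4.684 1.858 -1.801
endloop
endfacet
facet normal 0.407 0.853 0.327
outer loop
vertex 4.142 2.7 -1.447
vertex 3.806 2.483 -0.463
vertex 4.762 2.15 -0.783
endloop
endfacet
facet normal 0.320 -0.760 0.566
outer loop
vertex 4.683 1.121 -1.037
vertex 4.14 1.508 -0.21
vertex 3.678 0.82 -0.873
endloop
endfacet
facet normal 0.267 -0.956 -0.120
outer loop
vertex 4.683 1.121 -1.037
vertex 3.678 0.82 -0.873
vertex 4.014 1.037 -1.857
endloop
endfacet
facet normal 0.685 -0.525 -0.505
outer loop
vertex 4.683 1.121 -1.037
vertex 4.014 1.037 -1.857
vertex 4.684 1.858 -1.801
endloop
endfacet
facet normal 0.996 -0.062 -0.059
outer loop
vertex 4.683 1.121 -1.037
vertex 4.684 1.858 -1.801
vertex 4.762 2.15 -0.783
endloop
endfacet
facet normal 0.770 -0.208 0.603
outer loop
vertex 4.683 1.121 -1.037
vertex 4.762 2.15 -0.783
vertex 4.14 1.508 -0.21
endloop
endfacet
facet normal -0.322 -0.536 0.780
outer loop
vertex 3.678 0.82 -0.873
vertex 4.14 1.508 -0.21
vertex 3.136 1.662 -0.519
endloop
endfacet
facet normal -0.407 -0.853 -0.327
outer loop
vertex 4.014 1.037 -1.857
vertex 3.678 0.82 -0.873
vertex 3.058 1.37 -1.537
endloop
endfacet
facet normal 0.269 -0.155 -0.951
outer loop
vertex 4.684 1.858 -1.801
vertex 4.014 1.037 -1.857
vertex 3.68 2.012 -2.11
endloop
endfacet
facet normal 0.772 0.593 -0.229
outer loop
vertex 4.762 2.15 -0.783
vertex 4.684 1.858 -1.801
vertex 4.142 2.7 -1.447
endloop
endfacet
facet normal 0.406 0.357 0.841
outer loop
vertex 4.14 1.508 -0.21
vertex 4.762 2.15 -0.783
vertex 3.806 2.483 -0.463
endloop
endfacet
facet normal 0.315 -0.857 -0.408
outer loop
vertex -1.914 -4.526 -2.65
vertex -2.242 -4.457 -3.048
vertex -1.759 -4.267 -3.074
endloop
endfacet
facet normal 0.901 0.135 0.412
outer loop
vertex -1.914 -4.526 -2.65
vertex -1.759 -4.267 -3.074
vertex -2.389 -3.232 -2.035
endloop
endfacet
facet normal 0.901 0.134 0.412
outer loop
vertex -2.389 -3.232 -2.035
vertex -1.759 -4.267 -3.074
vertex -2.234 -2.973 -2.458
endloop
endfacet
facet normal -0.314 0.857 0.409
outer loop
vertex -2.389 -3.232 -2.035
vertex -2.234 -2.973 -2.458
vertex -2.718 -3.163 -2.432
endloop
endfacet
facet normal 0.315 -0.857 -0.408
outer loop
vertex -1.759 -4.267 -3.074
vertex -2.242 -4.457 -3.048
vertex -2.087 -4.198 -3.472
endloop
endfacet
facet normal 0.710 0.498 -0.499
outer loop
vertex -1.759 -4.267 -3.074
vertex -2.087 -4.198 -3.472
vertex -2.234 -2.973 -2.458
endloop
endfacet
facet normal 0.709 0.498 -0.499
outer loop
vertex -2.234 -2.973 -2.458
vertex -2.087 -4.198 -3.472
vertex -2.563 -2.904 -2.856
endloop
endfacet
facet normal -0.314 0.857 0.408
outer loop
vertex -2.234 -2.973 -2.458
vertex -2.563 -2.904 -2.856
vertex -2.718 -3.163 -2.432
endloop
endfacet
facet normal 0.314 -0.857 -0.409
outer loop
vertex -2.087 -4.198 -3.472
vertex -2.242 -4.457 -3.048
vertex -2.571 -4.388 -3.445
endloop
endfacet
facet normal -0.193 0.363 -0.912
outer loop
vertex -2.087 -4.198 -3.472
vertex -2.571 -4.388 -3.445
vertex -2.563 -2.904 -2.856
endloop
endfacet
facet normal -0.192 0.363 -0.912
outer loop
vertex -2.563 -2.904 -2.856
vertex -2.571 -4.388 -3.445
vertex -3.046 -3.094 -2.83
endloop
endfacet
facet normal -0.315 0.857 0.408
outer loop
vertex -2.563 -2.904 -2.856
vertex -3.046 -3.094 -2.83
vertex -2.718 -3.163 -2.432
endloop
endfacet
facet normal 0.314 -0.857 -0.409
outer loop
vertex -2.571 -4.388 -3.445
vertex -2.242 -4.457 -3.048
vertex -2.726 -4.647 -3.022
endloop
endfacet
facet normal -0.901 -0.135 -0.413
outer loop
vertex -2.571 -4.388 -3.445
vertex -2.726 -4.647 -3.022
vertex -3.046 -3.094 -2.83
endloop
endfacet
facet normal -0.901 -0.135 -0.412
outer loop
vertex -3.046 -3.094 -2.83
vertex -2.726 -4.647 -3.022
vertex -3.201 -3.353 -2.406
endloop
endfacet
facet normal -0.315 0.857 0.408
outer loop
vertex -3.046 -3.094 -2.83
vertex -3.201 -3.353 -2.406
vertex -2.718 -3.163 -2.432
endloop
endfacet
facet normal 0.314 -0.857 -0.408
outer loop
vertex -2.726 -4.647 -3.022
vertex -2.242 -4.457 -3.048
vertex -2.397 -4.716 -2.624
endloop
endfacet
facet normal -0.709 -0.498 0.500
outer loop
vertex -2.726 -4.647 -3.022
vertex -2.397 -4.716 -2.624
vertex -3.201 -3.353 -2.406
endloop
endfacet
facet normal -0.710 -0.498 0.498
outer loop
vertex -3.201 -3.353 -2.406
vertex -2.397 -4.716 -2.624
vertex -2.873 -3.422 -2.008
endloop
endfacet
facet normal -0.315 0.857 0.408
outer loop
vertex -3.201 -3.353 -2.406
vertex -2.873 -3.422 -2.008
vertex -2.718 -3.163 -2.432
endloop
endfacet
facet normal 0.315 -0.857 -0.408
outer loop
vertex -2.397 -4.716 -2.624
vertex -2.242 -4.457 -3.048
vertex -1.914 -4.526 -2.65
endloop
endfacet
facet normal 0.192 -0.363 0.912
outer loop
vertex -2.397 -4.716 -2.624
vertex -1.914 -4.526 -2.65
vertex -2.873 -3.422 -2.008
endloop
endfacet
facet normal 0.193 -0.362 0.912
outer loop
vertex -2.873 -3.422 -2.008
vertex -1.914 -4.526 -2.65
vertex -2.389 -3.232 -2.035
endloop
endfacet
facet normal -0.314 0.857 0.409
outer loop
vertex -2.873 -3.422 -2.008
vertex -2.389 -3.232 -2.035
vertex -2.718 -3.163 -2.432
endloop
endfacet

endsolid


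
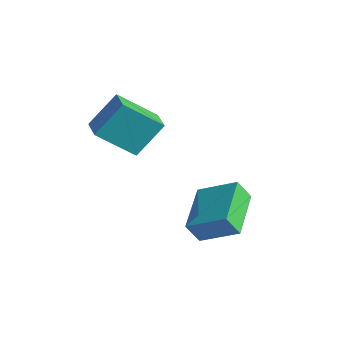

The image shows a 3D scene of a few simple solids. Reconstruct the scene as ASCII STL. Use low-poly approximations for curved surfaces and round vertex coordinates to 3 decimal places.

solid 
facet normal -0.883 0.426 -0.198
outer loop
vertex -3.707 -0.987 1.877
vertex -2.839 0.227 0.623
vertex -3.963 -2.103 0.62
endloop
endfacet
facet normal -0.445 -0.623 0.643
outer loop
vertex -3.001 -2.567 0.837
vertex -3.707 -0.987 1.877
vertex -3.963 -2.103 0.62
endloop
endfacet
facet normal -0.883 0.426 -0.199
outer loop
vertex -3.963 -2.103 0.62
vertex -2.839 0.227 0.623
vertex -3.094 -0.888 -0.634
endloop
endfacet
facet normal -0.150 -0.656 -0.740
outer loop
vertex -3.094 -0.888 -0.634
vertex -3.001 -2.567 0.837
vertex -3.963 -2.103 0.62
endloop
endfacet
facet normal 0.150 0.656 0.739
outer loop
vertex -3.707 -0.987 1.877
vertex -1.877 -0.237 0.84
vertex -2.839 0.227 0.623
endloop
endfacet
facet normal -0.446 -0.623 0.643
outer loop
vertex -2.746 -1.452 2.094
vertex -3.707 -0.987 1.877
vertex -3.001 -2.567 0.837
endloop
endfacet
facet normal 0.150 0.656 0.740
outer loop
vertex -2.746 -1.452 2.094
vertex -1.877 -0.237 0.84
vertex -3.707 -0.987 1.877
endloop
endfacet
facet normal 0.446 0.623 -0.643
outer loop
vertex -2.839 0.227 0.623
vertex -1.877 -0.237 0.84
vertex -3.094 -0.888 -0.634
endloop
endfacet
facet normal -0.151 -0.656 -0.739
outer loop
vertex -2.133 -1.353 -0.417
vertex -3.001 -2.567 0.837
vertex -3.094 -0.888 -0.634
endloop
endfacet
facet normal 0.446 0.622 -0.643
outer loop
vertex -3.094 -0.888 -0.634
vertex -1.877 -0.237 0.84
vertex -2.133 -1.353 -0.417
endloop
endfacet
facet normal 0.883 -0.426 0.199
outer loop
vertex -2.133 -1.353 -0.417
vertex -2.746 -1.452 2.094
vertex -3.001 -2.567 0.837
endloop
endfacet
facet normal 0.883 -0.426 0.199
outer loop
vertex -1.877 -0.237 0.84
vertex -2.746 -1.452 2.094
vertex -2.133 -1.353 -0.417
endloop
endfacet
facet normal -0.310 -0.413 0.856
outer loop
vertex 1.774 -0.459 -1.932
vertex 0.517 1.189 -1.592
vertex 0.496 -1.258 -2.78
endloop
endfacet
facet normal 0.598 -0.785 -0.162
outer loop
vertex 0.803 -0.849 -3.628
vertex 1.774 -0.459 -1.932
vertex 0.496 -1.258 -2.78
endloop
endfacet
facet normal -0.310 -0.413 0.856
outer loop
vertex 0.496 -1.258 -2.78
vertex 0.517 1.189 -1.592
vertex -0.761 0.39 -2.44
endloop
endfacet
facet normal -0.739 -0.462 -0.490
outer loop
vertex -0.761 0.39 -2.44
vertex 0.803 -0.849 -3.628
vertex 0.496 -1.258 -2.78
endloop
endfacet
facet normal 0.739 0.462 0.490
outer loop
vertex 1.774 -0.459 -1.932
vertex 0.824 1.598 -2.44
vertex 0.517 1.189 -1.592
endloop
endfacet
facet normal 0.598 -0.785 -0.162
outer loop
vertex 2.081 -0.05 -2.78
vertex 1.774 -0.459 -1.932
vertex 0.803 -0.849 -3.628
endloop
endfacet
facet normal 0.739 0.462 0.490
outer loop
vertex 2.081 -0.05 -2.78
vertex 0.824 1.598 -2.44
vertex 1.774 -0.459 -1.932
endloop
endfacet
facet normal -0.598 0.785 0.162
outer loop
vertex 0.517 1.189 -1.592
vertex 0.824 1.598 -2.44
vertex -0.761 0.39 -2.44
endloop
endfacet
facet normal -0.739 -0.462 -0.490
outer loop
vertex -0.454 0.799 -3.288
vertex 0.803 -0.849 -3.628
vertex -0.761 0.39 -2.44
endloop
endfacet
facet normal -0.598 0.785 0.162
outer loop
vertex -0.761 0.39 -2.44
vertex 0.824 1.598 -2.44
vertex -0.454 0.799 -3.288
endloop
endfacet
facet normal 0.310 0.413 -0.856
outer loop
vertex -0.454 0.799 -3.288
vertex 2.081 -0.05 -2.78
vertex 0.803 -0.849 -3.628
endloop
endfacet
facet normal 0.310 0.413 -0.856
outer loop
vertex 0.824 1.598 -2.44
vertex 2.081 -0.05 -2.78
vertex -0.454 0.799 -3.288
endloop
endfacet

endsolid


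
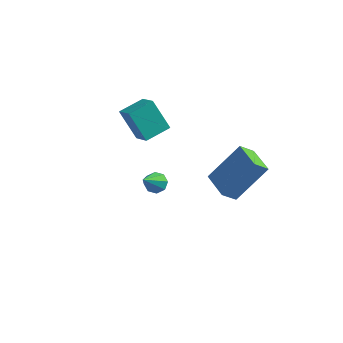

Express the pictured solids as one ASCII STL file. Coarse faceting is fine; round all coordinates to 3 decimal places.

solid 
facet normal -0.500 -0.538 0.679
outer loop
vertex 2.184 2.645 -1.842
vertex 1.23 3.584 -1.801
vertex 1.16 1.671 -3.368
endloop
endfacet
facet normal 0.713 -0.701 -0.031
outer loop
vertex 1.61 2.156 -3.979
vertex 2.184 2.645 -1.842
vertex 1.16 1.671 -3.368
endloop
endfacet
facet normal -0.501 -0.538 0.679
outer loop
vertex 1.16 1.671 -3.368
vertex 1.23 3.584 -1.801
vertex 0.206 2.611 -3.327
endloop
endfacet
facet normal -0.492 -0.468 -0.734
outer loop
vertex 0.206 2.611 -3.327
vertex 1.61 2.156 -3.979
vertex 1.16 1.671 -3.368
endloop
endfacet
facet normal 0.492 0.468 0.734
outer loop
vertex 2.184 2.645 -1.842
vertex 1.68 4.069 -2.412
vertex 1.23 3.584 -1.801
endloop
endfacet
facet normal 0.712 -0.701 -0.031
outer loop
vertex 2.634 3.129 -2.453
vertex 2.184 2.645 -1.842
vertex 1.61 2.156 -3.979
endloop
endfacet
facet normal 0.493 0.468 0.734
outer loop
vertex 2.634 3.129 -2.453
vertex 1.68 4.069 -2.412
vertex 2.184 2.645 -1.842
endloop
endfacet
facet normal -0.713 0.701 0.031
outer loop
vertex 1.23 3.584 -1.801
vertex 1.68 4.069 -2.412
vertex 0.206 2.611 -3.327
endloop
endfacet
facet normal -0.492 -0.468 -0.734
outer loop
vertex 0.656 3.095 -3.938
vertex 1.61 2.156 -3.979
vertex 0.206 2.611 -3.327
endloop
endfacet
facet normal -0.712 0.701 0.031
outer loop
vertex 0.206 2.611 -3.327
vertex 1.68 4.069 -2.412
vertex 0.656 3.095 -3.938
endloop
endfacet
facet normal 0.500 0.538 -0.679
outer loop
vertex 0.656 3.095 -3.938
vertex 2.634 3.129 -2.453
vertex 1.61 2.156 -3.979
endloop
endfacet
facet normal 0.500 0.537 -0.679
outer loop
vertex 1.68 4.069 -2.412
vertex 2.634 3.129 -2.453
vertex 0.656 3.095 -3.938
endloop
endfacet
facet normal 0.069 0.684 -0.727
outer loop
vertex -0.595 -0.29 -0.823
vertex -0.805 -0.61 -1.144
vertex -0.976 -0.26 -0.831
endloop
endfacet
facet normal 0.022 0.505 0.863
outer loop
vertex -0.595 -0.29 -0.823
vertex -0.976 -0.26 -0.831
vertex -0.915 -1.69 0.004
endloop
endfacet
facet normal 0.070 0.684 -0.726
outer loop
vertex -0.976 -0.26 -0.831
vertex -0.805 -0.61 -1.144
vertex -1.257 -0.435 -1.023
endloop
endfacet
facet normal -0.668 0.354 0.655
outer loop
vertex -0.976 -0.26 -0.831
vertex -1.257 -0.435 -1.023
vertex -0.915 -1.69 0.004
endloop
endfacet
facet normal 0.069 0.682 -0.728
outer loop
vertex -1.257 -0.435 -1.023
vertex -0.805 -0.61 -1.144
vertex -1.274 -0.713 -1.285
endloop
endfacet
facet normal -0.976 -0.115 0.185
outer loop
vertex -1.257 -0.435 -1.023
vertex -1.274 -0.713 -1.285
vertex -0.915 -1.69 0.004
endloop
endfacet
facet normal 0.069 0.682 -0.728
outer loop
vertex -1.274 -0.713 -1.285
vertex -0.805 -0.61 -1.144
vertex -1.016 -0.931 -1.465
endloop
endfacet
facet normal -0.725 -0.631 -0.276
outer loop
vertex -1.274 -0.713 -1.285
vertex -1.016 -0.931 -1.465
vertex -0.915 -1.69 0.004
endloop
endfacet
facet normal 0.069 0.682 -0.728
outer loop
vertex -1.016 -0.931 -1.465
vertex -0.805 -0.61 -1.144
vertex -0.635 -0.961 -1.457
endloop
endfacet
facet normal -0.060 -0.888 -0.455
outer loop
vertex -1.016 -0.931 -1.465
vertex -0.635 -0.961 -1.457
vertex -0.915 -1.69 0.004
endloop
endfacet
facet normal 0.069 0.682 -0.728
outer loop
vertex -0.635 -0.961 -1.457
vertex -0.805 -0.61 -1.144
vertex -0.353 -0.786 -1.266
endloop
endfacet
facet normal 0.627 -0.739 -0.248
outer loop
vertex -0.635 -0.961 -1.457
vertex -0.353 -0.786 -1.266
vertex -0.915 -1.69 0.004
endloop
endfacet
facet normal 0.069 0.682 -0.728
outer loop
vertex -0.353 -0.786 -1.266
vertex -0.805 -0.61 -1.144
vertex -0.337 -0.508 -1.004
endloop
endfacet
facet normal 0.937 -0.266 0.225
outer loop
vertex -0.353 -0.786 -1.266
vertex -0.337 -0.508 -1.004
vertex -0.915 -1.69 0.004
endloop
endfacet
facet normal 0.068 0.684 -0.726
outer loop
vertex -0.337 -0.508 -1.004
vertex -0.805 -0.61 -1.144
vertex -0.595 -0.29 -0.823
endloop
endfacet
facet normal 0.687 0.246 0.683
outer loop
vertex -0.337 -0.508 -1.004
vertex -0.595 -0.29 -0.823
vertex -0.915 -1.69 0.004
endloop
endfacet
facet normal -0.605 0.570 -0.556
outer loop
vertex -4.143 3.671 -1.344
vertex -3.465 4.64 -1.088
vertex -3.261 3.385 -2.598
endloop
endfacet
facet normal -0.561 -0.800 -0.212
outer loop
vertex -2.535 2.7 -1.932
vertex -4.143 3.671 -1.344
vertex -3.261 3.385 -2.598
endloop
endfacet
facet normal -0.605 0.570 -0.556
outer loop
vertex -3.261 3.385 -2.598
vertex -3.465 4.64 -1.088
vertex -2.583 4.353 -2.343
endloop
endfacet
facet normal 0.565 -0.184 -0.805
outer loop
vertex -2.583 4.353 -2.343
vertex -2.535 2.7 -1.932
vertex -3.261 3.385 -2.598
endloop
endfacet
facet normal -0.565 0.183 0.804
outer loop
vertex -4.143 3.671 -1.344
vertex -2.739 3.955 -0.422
vertex -3.465 4.64 -1.088
endloop
endfacet
facet normal -0.561 -0.801 -0.211
outer loop
vertex -3.417 2.987 -0.677
vertex -4.143 3.671 -1.344
vertex -2.535 2.7 -1.932
endloop
endfacet
facet normal -0.565 0.184 0.804
outer loop
vertex -3.417 2.987 -0.677
vertex -2.739 3.955 -0.422
vertex -4.143 3.671 -1.344
endloop
endfacet
facet normal 0.561 0.800 0.211
outer loop
vertex -3.465 4.64 -1.088
vertex -2.739 3.955 -0.422
vertex -2.583 4.353 -2.343
endloop
endfacet
facet normal 0.566 -0.183 -0.804
outer loop
vertex -1.857 3.669 -1.676
vertex -2.535 2.7 -1.932
vertex -2.583 4.353 -2.343
endloop
endfacet
facet normal 0.560 0.801 0.211
outer loop
vertex -2.583 4.353 -2.343
vertex -2.739 3.955 -0.422
vertex -1.857 3.669 -1.676
endloop
endfacet
facet normal 0.605 -0.570 0.556
outer loop
vertex -1.857 3.669 -1.676
vertex -3.417 2.987 -0.677
vertex -2.535 2.7 -1.932
endloop
endfacet
facet normal 0.605 -0.570 0.556
outer loop
vertex -2.739 3.955 -0.422
vertex -3.417 2.987 -0.677
vertex -1.857 3.669 -1.676
endloop
endfacet

endsolid


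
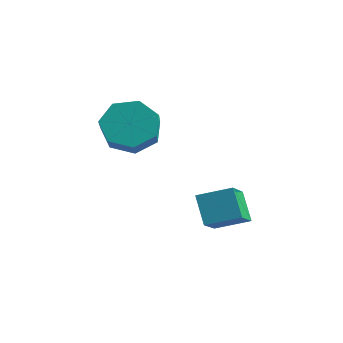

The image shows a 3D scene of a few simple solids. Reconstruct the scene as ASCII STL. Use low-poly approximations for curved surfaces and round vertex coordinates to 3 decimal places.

solid 
facet normal -0.521 0.610 -0.597
outer loop
vertex -0.139 -1.683 1.336
vertex -0.686 -2.431 1.049
vertex -0.831 -1.826 1.793
endloop
endfacet
facet normal 0.229 0.774 0.590
outer loop
vertex -0.139 -1.683 1.336
vertex -0.831 -1.826 1.793
vertex 0.492 -2.42 2.058
endloop
endfacet
facet normal 0.230 0.774 0.590
outer loop
vertex 0.492 -2.42 2.058
vertex -0.831 -1.826 1.793
vertex -0.199 -2.564 2.516
endloop
endfacet
facet normal 0.522 -0.609 0.597
outer loop
vertex 0.492 -2.42 2.058
vertex -0.199 -2.564 2.516
vertex -0.054 -3.169 1.771
endloop
endfacet
facet normal -0.522 0.609 -0.597
outer loop
vertex -0.831 -1.826 1.793
vertex -0.686 -2.431 1.049
vertex -1.413 -2.425 1.691
endloop
endfacet
facet normal -0.499 0.350 0.793
outer loop
vertex -0.831 -1.826 1.793
vertex -1.413 -2.425 1.691
vertex -0.199 -2.564 2.516
endloop
endfacet
facet normal -0.499 0.349 0.793
outer loop
vertex -0.199 -2.564 2.516
vertex -1.413 -2.425 1.691
vertex -0.782 -3.163 2.413
endloop
endfacet
facet normal 0.521 -0.610 0.597
outer loop
vertex -0.199 -2.564 2.516
vertex -0.782 -3.163 2.413
vertex -0.054 -3.169 1.771
endloop
endfacet
facet normal -0.522 0.609 -0.597
outer loop
vertex -1.413 -2.425 1.691
vertex -0.686 -2.431 1.049
vertex -1.448 -3.029 1.105
endloop
endfacet
facet normal -0.852 -0.338 0.399
outer loop
vertex -1.413 -2.425 1.691
vertex -1.448 -3.029 1.105
vertex -0.782 -3.163 2.413
endloop
endfacet
facet normal -0.852 -0.340 0.399
outer loop
vertex -0.782 -3.163 2.413
vertex -1.448 -3.029 1.105
vertex -0.816 -3.766 1.827
endloop
endfacet
facet normal 0.521 -0.610 0.597
outer loop
vertex -0.782 -3.163 2.413
vertex -0.816 -3.766 1.827
vertex -0.054 -3.169 1.771
endloop
endfacet
facet normal -0.522 0.609 -0.597
outer loop
vertex -1.448 -3.029 1.105
vertex -0.686 -2.431 1.049
vertex -0.908 -3.182 0.477
endloop
endfacet
facet normal -0.563 -0.772 -0.296
outer loop
vertex -1.448 -3.029 1.105
vertex -0.908 -3.182 0.477
vertex -0.816 -3.766 1.827
endloop
endfacet
facet normal -0.564 -0.771 -0.295
outer loop
vertex -0.816 -3.766 1.827
vertex -0.908 -3.182 0.477
vertex -0.277 -3.92 1.199
endloop
endfacet
facet normal 0.521 -0.610 0.597
outer loop
vertex -0.816 -3.766 1.827
vertex -0.277 -3.92 1.199
vertex -0.054 -3.169 1.771
endloop
endfacet
facet normal -0.521 0.609 -0.597
outer loop
vertex -0.908 -3.182 0.477
vertex -0.686 -2.431 1.049
vertex -0.201 -2.77 0.28
endloop
endfacet
facet normal 0.149 -0.623 -0.768
outer loop
vertex -0.908 -3.182 0.477
vertex -0.201 -2.77 0.28
vertex -0.277 -3.92 1.199
endloop
endfacet
facet normal 0.149 -0.623 -0.768
outer loop
vertex -0.277 -3.92 1.199
vertex -0.201 -2.77 0.28
vertex 0.43 -3.508 1.002
endloop
endfacet
facet normal 0.522 -0.610 0.597
outer loop
vertex -0.277 -3.92 1.199
vertex 0.43 -3.508 1.002
vertex -0.054 -3.169 1.771
endloop
endfacet
facet normal -0.521 0.609 -0.597
outer loop
vertex -0.201 -2.77 0.28
vertex -0.686 -2.431 1.049
vertex 0.141 -2.103 0.662
endloop
endfacet
facet normal 0.750 -0.006 -0.661
outer loop
vertex -0.201 -2.77 0.28
vertex 0.141 -2.103 0.662
vertex 0.43 -3.508 1.002
endloop
endfacet
facet normal 0.750 -0.006 -0.661
outer loop
vertex 0.43 -3.508 1.002
vertex 0.141 -2.103 0.662
vertex 0.772 -2.84 1.384
endloop
endfacet
facet normal 0.522 -0.609 0.597
outer loop
vertex 0.43 -3.508 1.002
vertex 0.772 -2.84 1.384
vertex -0.054 -3.169 1.771
endloop
endfacet
facet normal -0.521 0.610 -0.597
outer loop
vertex 0.141 -2.103 0.662
vertex -0.686 -2.431 1.049
vertex -0.139 -1.683 1.336
endloop
endfacet
facet normal 0.786 0.616 -0.058
outer loop
vertex 0.141 -2.103 0.662
vertex -0.139 -1.683 1.336
vertex 0.772 -2.84 1.384
endloop
endfacet
facet normal 0.786 0.616 -0.058
outer loop
vertex 0.772 -2.84 1.384
vertex -0.139 -1.683 1.336
vertex 0.492 -2.42 2.058
endloop
endfacet
facet normal 0.522 -0.609 0.597
outer loop
vertex 0.772 -2.84 1.384
vertex 0.492 -2.42 2.058
vertex -0.054 -3.169 1.771
endloop
endfacet
facet normal -0.751 -0.581 -0.315
outer loop
vertex 1.983 -2.399 -0.987
vertex 1.459 -1.303 -1.759
vertex 2.645 -2.745 -1.926
endloop
endfacet
facet normal 0.363 -0.762 0.537
outer loop
vertex 3.561 -2.037 -1.541
vertex 1.983 -2.399 -0.987
vertex 2.645 -2.745 -1.926
endloop
endfacet
facet normal -0.750 -0.581 -0.316
outer loop
vertex 2.645 -2.745 -1.926
vertex 1.459 -1.303 -1.759
vertex 2.122 -1.649 -2.698
endloop
endfacet
facet normal 0.552 -0.288 -0.783
outer loop
vertex 2.122 -1.649 -2.698
vertex 3.561 -2.037 -1.541
vertex 2.645 -2.745 -1.926
endloop
endfacet
facet normal -0.552 0.288 0.783
outer loop
vertex 1.983 -2.399 -0.987
vertex 2.375 -0.595 -1.374
vertex 1.459 -1.303 -1.759
endloop
endfacet
facet normal 0.363 -0.761 0.537
outer loop
vertex 2.898 -1.691 -0.602
vertex 1.983 -2.399 -0.987
vertex 3.561 -2.037 -1.541
endloop
endfacet
facet normal -0.552 0.288 0.783
outer loop
vertex 2.898 -1.691 -0.602
vertex 2.375 -0.595 -1.374
vertex 1.983 -2.399 -0.987
endloop
endfacet
facet normal -0.363 0.762 -0.537
outer loop
vertex 1.459 -1.303 -1.759
vertex 2.375 -0.595 -1.374
vertex 2.122 -1.649 -2.698
endloop
endfacet
facet normal 0.552 -0.288 -0.783
outer loop
vertex 3.037 -0.941 -2.313
vertex 3.561 -2.037 -1.541
vertex 2.122 -1.649 -2.698
endloop
endfacet
facet normal -0.363 0.761 -0.537
outer loop
vertex 2.122 -1.649 -2.698
vertex 2.375 -0.595 -1.374
vertex 3.037 -0.941 -2.313
endloop
endfacet
facet normal 0.750 0.581 0.316
outer loop
vertex 3.037 -0.941 -2.313
vertex 2.898 -1.691 -0.602
vertex 3.561 -2.037 -1.541
endloop
endfacet
facet normal 0.751 0.580 0.315
outer loop
vertex 2.375 -0.595 -1.374
vertex 2.898 -1.691 -0.602
vertex 3.037 -0.941 -2.313
endloop
endfacet

endsolid


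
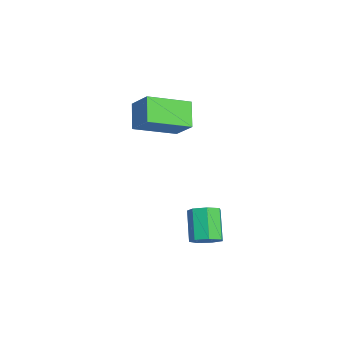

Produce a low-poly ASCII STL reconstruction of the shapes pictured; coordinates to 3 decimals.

solid 
facet normal -0.682 0.029 0.731
outer loop
vertex -1.641 0.545 3.53
vertex -2.133 2.054 3.011
vertex -2.371 0.079 2.868
endloop
endfacet
facet normal 0.295 -0.904 0.311
outer loop
vertex -1.607 0.046 2.049
vertex -1.641 0.545 3.53
vertex -2.371 0.079 2.868
endloop
endfacet
facet normal -0.682 0.029 0.731
outer loop
vertex -2.371 0.079 2.868
vertex -2.133 2.054 3.011
vertex -2.863 1.588 2.349
endloop
endfacet
facet normal -0.670 -0.427 -0.607
outer loop
vertex -2.863 1.588 2.349
vertex -1.607 0.046 2.049
vertex -2.371 0.079 2.868
endloop
endfacet
facet normal 0.670 0.427 0.607
outer loop
vertex -1.641 0.545 3.53
vertex -1.369 2.021 2.192
vertex -2.133 2.054 3.011
endloop
endfacet
facet normal 0.295 -0.904 0.311
outer loop
vertex -0.877 0.512 2.711
vertex -1.641 0.545 3.53
vertex -1.607 0.046 2.049
endloop
endfacet
facet normal 0.670 0.427 0.607
outer loop
vertex -0.877 0.512 2.711
vertex -1.369 2.021 2.192
vertex -1.641 0.545 3.53
endloop
endfacet
facet normal -0.295 0.904 -0.311
outer loop
vertex -2.133 2.054 3.011
vertex -1.369 2.021 2.192
vertex -2.863 1.588 2.349
endloop
endfacet
facet normal -0.670 -0.427 -0.607
outer loop
vertex -2.099 1.555 1.53
vertex -1.607 0.046 2.049
vertex -2.863 1.588 2.349
endloop
endfacet
facet normal -0.295 0.904 -0.311
outer loop
vertex -2.863 1.588 2.349
vertex -1.369 2.021 2.192
vertex -2.099 1.555 1.53
endloop
endfacet
facet normal 0.682 -0.029 -0.731
outer loop
vertex -2.099 1.555 1.53
vertex -0.877 0.512 2.711
vertex -1.607 0.046 2.049
endloop
endfacet
facet normal 0.682 -0.029 -0.731
outer loop
vertex -1.369 2.021 2.192
vertex -0.877 0.512 2.711
vertex -2.099 1.555 1.53
endloop
endfacet
facet normal 0.616 0.005 -0.788
outer loop
vertex 1.924 2.306 -1.29
vertex 1.484 2.262 -1.634
vertex 1.73 2.726 -1.439
endloop
endfacet
facet normal 0.679 0.503 0.534
outer loop
vertex 1.924 2.306 -1.29
vertex 1.73 2.726 -1.439
vertex 1.135 2.302 -0.282
endloop
endfacet
facet normal 0.679 0.503 0.534
outer loop
vertex 1.135 2.302 -0.282
vertex 1.73 2.726 -1.439
vertex 0.941 2.722 -0.431
endloop
endfacet
facet normal -0.616 -0.005 0.787
outer loop
vertex 1.135 2.302 -0.282
vertex 0.941 2.722 -0.431
vertex 0.696 2.258 -0.626
endloop
endfacet
facet normal 0.618 0.003 -0.786
outer loop
vertex 1.73 2.726 -1.439
vertex 1.484 2.262 -1.634
vertex 1.352 2.797 -1.736
endloop
endfacet
facet normal 0.113 0.989 0.092
outer loop
vertex 1.73 2.726 -1.439
vertex 1.352 2.797 -1.736
vertex 0.941 2.722 -0.431
endloop
endfacet
facet normal 0.111 0.990 0.092
outer loop
vertex 0.941 2.722 -0.431
vertex 1.352 2.797 -1.736
vertex 0.563 2.792 -0.728
endloop
endfacet
facet normal -0.618 -0.004 0.786
outer loop
vertex 0.941 2.722 -0.431
vertex 0.563 2.792 -0.728
vertex 0.696 2.258 -0.626
endloop
endfacet
facet normal 0.616 0.002 -0.788
outer loop
vertex 1.352 2.797 -1.736
vertex 1.484 2.262 -1.634
vertex 1.073 2.465 -1.955
endloop
endfacet
facet normal -0.540 0.730 -0.419
outer loop
vertex 1.352 2.797 -1.736
vertex 1.073 2.465 -1.955
vertex 0.563 2.792 -0.728
endloop
endfacet
facet normal -0.540 0.730 -0.419
outer loop
vertex 0.563 2.792 -0.728
vertex 1.073 2.465 -1.955
vertex 0.284 2.46 -0.947
endloop
endfacet
facet normal -0.615 -0.003 0.788
outer loop
vertex 0.563 2.792 -0.728
vertex 0.284 2.46 -0.947
vertex 0.696 2.258 -0.626
endloop
endfacet
facet normal 0.617 0.004 -0.787
outer loop
vertex 1.073 2.465 -1.955
vertex 1.484 2.262 -1.634
vertex 1.104 1.98 -1.933
endloop
endfacet
facet normal -0.785 -0.078 -0.615
outer loop
vertex 1.073 2.465 -1.955
vertex 1.104 1.98 -1.933
vertex 0.284 2.46 -0.947
endloop
endfacet
facet normal -0.785 -0.078 -0.615
outer loop
vertex 0.284 2.46 -0.947
vertex 1.104 1.98 -1.933
vertex 0.315 1.976 -0.925
endloop
endfacet
facet normal -0.616 -0.004 0.788
outer loop
vertex 0.284 2.46 -0.947
vertex 0.315 1.976 -0.925
vertex 0.696 2.258 -0.626
endloop
endfacet
facet normal 0.616 0.005 -0.788
outer loop
vertex 1.104 1.98 -1.933
vertex 1.484 2.262 -1.634
vertex 1.422 1.708 -1.686
endloop
endfacet
facet normal -0.439 -0.829 -0.347
outer loop
vertex 1.104 1.98 -1.933
vertex 1.422 1.708 -1.686
vertex 0.315 1.976 -0.925
endloop
endfacet
facet normal -0.439 -0.829 -0.347
outer loop
vertex 0.315 1.976 -0.925
vertex 1.422 1.708 -1.686
vertex 0.633 1.704 -0.678
endloop
endfacet
facet normal -0.616 -0.004 0.788
outer loop
vertex 0.315 1.976 -0.925
vertex 0.633 1.704 -0.678
vertex 0.696 2.258 -0.626
endloop
endfacet
facet normal 0.617 0.005 -0.787
outer loop
vertex 1.422 1.708 -1.686
vertex 1.484 2.262 -1.634
vertex 1.787 1.853 -1.399
endloop
endfacet
facet normal 0.237 -0.955 0.181
outer loop
vertex 1.422 1.708 -1.686
vertex 1.787 1.853 -1.399
vertex 0.633 1.704 -0.678
endloop
endfacet
facet normal 0.237 -0.955 0.181
outer loop
vertex 0.633 1.704 -0.678
vertex 1.787 1.853 -1.399
vertex 0.998 1.849 -0.391
endloop
endfacet
facet normal -0.617 -0.004 0.787
outer loop
vertex 0.633 1.704 -0.678
vertex 0.998 1.849 -0.391
vertex 0.696 2.258 -0.626
endloop
endfacet
facet normal 0.616 0.003 -0.788
outer loop
vertex 1.787 1.853 -1.399
vertex 1.484 2.262 -1.634
vertex 1.924 2.306 -1.29
endloop
endfacet
facet normal 0.735 -0.360 0.574
outer loop
vertex 1.787 1.853 -1.399
vertex 1.924 2.306 -1.29
vertex 0.998 1.849 -0.391
endloop
endfacet
facet normal 0.735 -0.360 0.574
outer loop
vertex 0.998 1.849 -0.391
vertex 1.924 2.306 -1.29
vertex 1.135 2.302 -0.282
endloop
endfacet
facet normal -0.617 -0.003 0.787
outer loop
vertex 0.998 1.849 -0.391
vertex 1.135 2.302 -0.282
vertex 0.696 2.258 -0.626
endloop
endfacet

endsolid


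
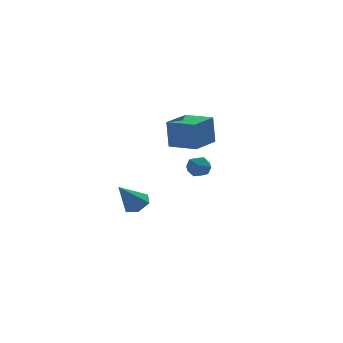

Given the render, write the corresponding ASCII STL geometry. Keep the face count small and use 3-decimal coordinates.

solid 
facet normal -0.701 0.708 -0.086
outer loop
vertex -1.363 -3.179 4.047
vertex -0.105 -1.934 4.043
vertex -1.265 -3.282 2.393
endloop
endfacet
facet normal -0.711 -0.703 0.002
outer loop
vertex -0.095 -4.466 2.537
vertex -1.363 -3.179 4.047
vertex -1.265 -3.282 2.393
endloop
endfacet
facet normal -0.701 0.708 -0.086
outer loop
vertex -1.265 -3.282 2.393
vertex -0.105 -1.934 4.043
vertex -0.007 -2.038 2.39
endloop
endfacet
facet normal 0.059 -0.062 -0.996
outer loop
vertex -0.007 -2.038 2.39
vertex -0.095 -4.466 2.537
vertex -1.265 -3.282 2.393
endloop
endfacet
facet normal -0.059 0.063 0.996
outer loop
vertex -1.363 -3.179 4.047
vertex 1.065 -3.118 4.187
vertex -0.105 -1.934 4.043
endloop
endfacet
facet normal -0.711 -0.703 0.002
outer loop
vertex -0.193 -4.362 4.19
vertex -1.363 -3.179 4.047
vertex -0.095 -4.466 2.537
endloop
endfacet
facet normal -0.059 0.062 0.996
outer loop
vertex -0.193 -4.362 4.19
vertex 1.065 -3.118 4.187
vertex -1.363 -3.179 4.047
endloop
endfacet
facet normal 0.711 0.703 -0.002
outer loop
vertex -0.105 -1.934 4.043
vertex 1.065 -3.118 4.187
vertex -0.007 -2.038 2.39
endloop
endfacet
facet normal 0.059 -0.062 -0.996
outer loop
vertex 1.163 -3.221 2.533
vertex -0.095 -4.466 2.537
vertex -0.007 -2.038 2.39
endloop
endfacet
facet normal 0.711 0.703 -0.002
outer loop
vertex -0.007 -2.038 2.39
vertex 1.065 -3.118 4.187
vertex 1.163 -3.221 2.533
endloop
endfacet
facet normal 0.701 -0.708 0.086
outer loop
vertex 1.163 -3.221 2.533
vertex -0.193 -4.362 4.19
vertex -0.095 -4.466 2.537
endloop
endfacet
facet normal 0.701 -0.708 0.086
outer loop
vertex 1.065 -3.118 4.187
vertex -0.193 -4.362 4.19
vertex 1.163 -3.221 2.533
endloop
endfacet
facet normal -0.215 -0.362 0.907
outer loop
vertex 1.118 2.669 -0.897
vertex 1.47 1.967 -1.094
vertex 1.907 2.558 -0.754
endloop
endfacet
facet normal -0.120 0.344 0.931
outer loop
vertex 1.118 2.669 -0.897
vertex 1.907 2.558 -0.754
vertex 1.644 3.265 -1.049
endloop
endfacet
facet normal -0.590 0.645 0.486
outer loop
vertex 1.118 2.669 -0.897
vertex 1.644 3.265 -1.049
vertex 1.045 3.111 -1.572
endloop
endfacet
facet normal -0.975 0.124 0.186
outer loop
vertex 1.118 2.669 -0.897
vertex 1.045 3.111 -1.572
vertex 0.938 2.309 -1.6
endloop
endfacet
facet normal -0.744 -0.498 0.446
outer loop
vertex 1.118 2.669 -0.897
vertex 0.938 2.309 -1.6
vertex 1.47 1.967 -1.094
endloop
endfacet
facet normal 0.536 0.487 0.690
outer loop
vertex 1.644 3.265 -1.049
vertex 1.907 2.558 -0.754
vertex 2.322 2.931 -1.34
endloop
endfacet
facet normal 0.382 -0.657 0.650
outer loop
vertex 1.907 2.558 -0.754
vertex 1.47 1.967 -1.094
vertex 2.215 2.129 -1.368
endloop
endfacet
facet normal -0.473 -0.876 -0.095
outer loop
vertex 1.47 1.967 -1.094
vertex 0.938 2.309 -1.6
vertex 1.616 1.975 -1.891
endloop
endfacet
facet normal -0.846 0.131 -0.516
outer loop
vertex 0.938 2.309 -1.6
vertex 1.045 3.111 -1.572
vertex 1.353 2.682 -2.186
endloop
endfacet
facet normal -0.223 0.974 -0.031
outer loop
vertex 1.045 3.111 -1.572
vertex 1.644 3.265 -1.049
vertex 1.79 3.273 -1.846
endloop
endfacet
facet normal 0.975 -0.124 -0.186
outer loop
vertex 2.142 2.571 -2.043
vertex 2.322 2.931 -1.34
vertex 2.215 2.129 -1.368
endloop
endfacet
facet normal 0.590 -0.645 -0.486
outer loop
vertex 2.142 2.571 -2.043
vertex 2.215 2.129 -1.368
vertex 1.616 1.975 -1.891
endloop
endfacet
facet normal 0.120 -0.344 -0.931
outer loop
vertex 2.142 2.571 -2.043
vertex 1.616 1.975 -1.891
vertex 1.353 2.682 -2.186
endloop
endfacet
facet normal 0.215 0.362 -0.907
outer loop
vertex 2.142 2.571 -2.043
vertex 1.353 2.682 -2.186
vertex 1.79 3.273 -1.846
endloop
endfacet
facet normal 0.744 0.498 -0.446
outer loop
vertex 2.142 2.571 -2.043
vertex 1.79 3.273 -1.846
vertex 2.322 2.931 -1.34
endloop
endfacet
facet normal 0.846 -0.131 0.516
outer loop
vertex 2.215 2.129 -1.368
vertex 2.322 2.931 -1.34
vertex 1.907 2.558 -0.754
endloop
endfacet
facet normal 0.223 -0.974 0.031
outer loop
vertex 1.616 1.975 -1.891
vertex 2.215 2.129 -1.368
vertex 1.47 1.967 -1.094
endloop
endfacet
facet normal -0.536 -0.487 -0.690
outer loop
vertex 1.353 2.682 -2.186
vertex 1.616 1.975 -1.891
vertex 0.938 2.309 -1.6
endloop
endfacet
facet normal -0.382 0.657 -0.650
outer loop
vertex 1.79 3.273 -1.846
vertex 1.353 2.682 -2.186
vertex 1.045 3.111 -1.572
endloop
endfacet
facet normal 0.473 0.876 0.095
outer loop
vertex 2.322 2.931 -1.34
vertex 1.79 3.273 -1.846
vertex 1.644 3.265 -1.049
endloop
endfacet
facet normal 0.566 0.258 -0.783
outer loop
vertex -1.101 3.156 -3.571
vertex -1.748 2.962 -4.103
vertex -1.675 3.758 -3.788
endloop
endfacet
facet normal 0.249 0.530 0.811
outer loop
vertex -1.101 3.156 -3.571
vertex -1.675 3.758 -3.788
vertex -2.852 2.458 -2.577
endloop
endfacet
facet normal 0.566 0.258 -0.783
outer loop
vertex -1.675 3.758 -3.788
vertex -1.748 2.962 -4.103
vertex -2.322 3.564 -4.32
endloop
endfacet
facet normal -0.516 0.785 0.341
outer loop
vertex -1.675 3.758 -3.788
vertex -2.322 3.564 -4.32
vertex -2.852 2.458 -2.577
endloop
endfacet
facet normal 0.566 0.258 -0.783
outer loop
vertex -2.322 3.564 -4.32
vertex -1.748 2.962 -4.103
vertex -2.395 2.768 -4.635
endloop
endfacet
facet normal -0.968 0.164 -0.190
outer loop
vertex -2.322 3.564 -4.32
vertex -2.395 2.768 -4.635
vertex -2.852 2.458 -2.577
endloop
endfacet
facet normal 0.566 0.258 -0.783
outer loop
vertex -2.395 2.768 -4.635
vertex -1.748 2.962 -4.103
vertex -1.821 2.165 -4.419
endloop
endfacet
facet normal -0.654 -0.713 -0.253
outer loop
vertex -2.395 2.768 -4.635
vertex -1.821 2.165 -4.419
vertex -2.852 2.458 -2.577
endloop
endfacet
facet normal 0.566 0.258 -0.783
outer loop
vertex -1.821 2.165 -4.419
vertex -1.748 2.962 -4.103
vertex -1.174 2.359 -3.887
endloop
endfacet
facet normal 0.112 -0.970 0.217
outer loop
vertex -1.821 2.165 -4.419
vertex -1.174 2.359 -3.887
vertex -2.852 2.458 -2.577
endloop
endfacet
facet normal 0.566 0.258 -0.783
outer loop
vertex -1.174 2.359 -3.887
vertex -1.748 2.962 -4.103
vertex -1.101 3.156 -3.571
endloop
endfacet
facet normal 0.564 -0.348 0.749
outer loop
vertex -1.174 2.359 -3.887
vertex -1.101 3.156 -3.571
vertex -2.852 2.458 -2.577
endloop
endfacet

endsolid


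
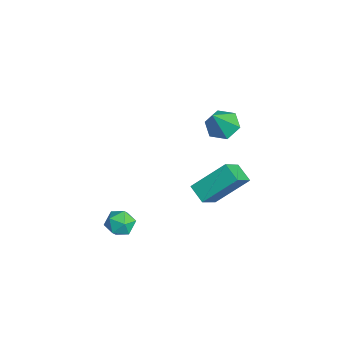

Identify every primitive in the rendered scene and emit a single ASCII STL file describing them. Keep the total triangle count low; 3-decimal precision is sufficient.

solid 
facet normal -0.513 0.579 -0.634
outer loop
vertex 3.032 1.761 0.557
vertex 3.922 2.059 0.109
vertex 2.888 0.15 -0.799
endloop
endfacet
facet normal -0.856 -0.287 0.431
outer loop
vertex 3.658 -0.719 0.151
vertex 3.032 1.761 0.557
vertex 2.888 0.15 -0.799
endloop
endfacet
facet normal -0.513 0.579 -0.634
outer loop
vertex 2.888 0.15 -0.799
vertex 3.922 2.059 0.109
vertex 3.778 0.448 -1.247
endloop
endfacet
facet normal -0.068 -0.763 -0.643
outer loop
vertex 3.778 0.448 -1.247
vertex 3.658 -0.719 0.151
vertex 2.888 0.15 -0.799
endloop
endfacet
facet normal 0.068 0.763 0.643
outer loop
vertex 3.032 1.761 0.557
vertex 4.692 1.19 1.059
vertex 3.922 2.059 0.109
endloop
endfacet
facet normal -0.856 -0.287 0.431
outer loop
vertex 3.802 0.892 1.507
vertex 3.032 1.761 0.557
vertex 3.658 -0.719 0.151
endloop
endfacet
facet normal 0.068 0.763 0.643
outer loop
vertex 3.802 0.892 1.507
vertex 4.692 1.19 1.059
vertex 3.032 1.761 0.557
endloop
endfacet
facet normal 0.856 0.287 -0.431
outer loop
vertex 3.922 2.059 0.109
vertex 4.692 1.19 1.059
vertex 3.778 0.448 -1.247
endloop
endfacet
facet normal -0.068 -0.763 -0.643
outer loop
vertex 4.548 -0.421 -0.297
vertex 3.658 -0.719 0.151
vertex 3.778 0.448 -1.247
endloop
endfacet
facet normal 0.856 0.287 -0.431
outer loop
vertex 3.778 0.448 -1.247
vertex 4.692 1.19 1.059
vertex 4.548 -0.421 -0.297
endloop
endfacet
facet normal 0.513 -0.579 0.634
outer loop
vertex 4.548 -0.421 -0.297
vertex 3.802 0.892 1.507
vertex 3.658 -0.719 0.151
endloop
endfacet
facet normal 0.513 -0.579 0.634
outer loop
vertex 4.692 1.19 1.059
vertex 3.802 0.892 1.507
vertex 4.548 -0.421 -0.297
endloop
endfacet
facet normal -0.396 0.402 -0.825
outer loop
vertex -1.561 3.356 -0.998
vertex -2.126 2.623 -1.084
vertex -2.398 3.364 -0.592
endloop
endfacet
facet normal 0.323 0.685 0.653
outer loop
vertex -1.561 3.356 -0.998
vertex -2.398 3.364 -0.592
vertex -1.374 1.857 0.484
endloop
endfacet
facet normal -0.397 0.402 -0.825
outer loop
vertex -2.398 3.364 -0.592
vertex -2.126 2.623 -1.084
vertex -2.963 2.63 -0.678
endloop
endfacet
facet normal -0.479 0.271 0.835
outer loop
vertex -2.398 3.364 -0.592
vertex -2.963 2.63 -0.678
vertex -1.374 1.857 0.484
endloop
endfacet
facet normal -0.397 0.403 -0.825
outer loop
vertex -2.963 2.63 -0.678
vertex -2.126 2.623 -1.084
vertex -2.692 1.889 -1.17
endloop
endfacet
facet normal -0.647 -0.572 0.505
outer loop
vertex -2.963 2.63 -0.678
vertex -2.692 1.889 -1.17
vertex -1.374 1.857 0.484
endloop
endfacet
facet normal -0.397 0.403 -0.825
outer loop
vertex -2.692 1.889 -1.17
vertex -2.126 2.623 -1.084
vertex -1.855 1.882 -1.576
endloop
endfacet
facet normal -0.013 -1.000 -0.009
outer loop
vertex -2.692 1.889 -1.17
vertex -1.855 1.882 -1.576
vertex -1.374 1.857 0.484
endloop
endfacet
facet normal -0.397 0.403 -0.825
outer loop
vertex -1.855 1.882 -1.576
vertex -2.126 2.623 -1.084
vertex -1.29 2.615 -1.49
endloop
endfacet
facet normal 0.788 -0.585 -0.191
outer loop
vertex -1.855 1.882 -1.576
vertex -1.29 2.615 -1.49
vertex -1.374 1.857 0.484
endloop
endfacet
facet normal -0.397 0.403 -0.825
outer loop
vertex -1.29 2.615 -1.49
vertex -2.126 2.623 -1.084
vertex -1.561 3.356 -0.998
endloop
endfacet
facet normal 0.956 0.257 0.139
outer loop
vertex -1.29 2.615 -1.49
vertex -1.561 3.356 -0.998
vertex -1.374 1.857 0.484
endloop
endfacet
facet normal -0.267 0.806 0.528
outer loop
vertex 2.151 -3.34 -2.578
vertex 2.591 -3.604 -1.952
vertex 2.929 -3.126 -2.511
endloop
endfacet
facet normal -0.248 0.954 -0.169
outer loop
vertex 2.151 -3.34 -2.578
vertex 2.929 -3.126 -2.511
vertex 2.626 -3.333 -3.233
endloop
endfacet
facet normal -0.698 0.511 -0.501
outer loop
vertex 2.151 -3.34 -2.578
vertex 2.626 -3.333 -3.233
vertex 2.101 -3.939 -3.12
endloop
endfacet
facet normal -0.996 0.090 -0.007
outer loop
vertex 2.151 -3.34 -2.578
vertex 2.101 -3.939 -3.12
vertex 2.08 -4.106 -2.328
endloop
endfacet
facet normal -0.729 0.272 0.628
outer loop
vertex 2.151 -3.34 -2.578
vertex 2.08 -4.106 -2.328
vertex 2.591 -3.604 -1.952
endloop
endfacet
facet normal 0.412 0.815 -0.407
outer loop
vertex 2.626 -3.333 -3.233
vertex 2.929 -3.126 -2.511
vertex 3.36 -3.594 -3.012
endloop
endfacet
facet normal 0.380 0.577 0.723
outer loop
vertex 2.929 -3.126 -2.511
vertex 2.591 -3.604 -1.952
vertex 3.339 -3.761 -2.22
endloop
endfacet
facet normal -0.368 -0.287 0.884
outer loop
vertex 2.591 -3.604 -1.952
vertex 2.08 -4.106 -2.328
vertex 2.814 -4.367 -2.107
endloop
endfacet
facet normal -0.800 -0.583 -0.144
outer loop
vertex 2.08 -4.106 -2.328
vertex 2.101 -3.939 -3.12
vertex 2.511 -4.574 -2.829
endloop
endfacet
facet normal -0.317 0.099 -0.943
outer loop
vertex 2.101 -3.939 -3.12
vertex 2.626 -3.333 -3.233
vertex 2.849 -4.096 -3.388
endloop
endfacet
facet normal 0.996 -0.090 0.007
outer loop
vertex 3.289 -4.36 -2.762
vertex 3.36 -3.594 -3.012
vertex 3.339 -3.761 -2.22
endloop
endfacet
facet normal 0.698 -0.511 0.501
outer loop
vertex 3.289 -4.36 -2.762
vertex 3.339 -3.761 -2.22
vertex 2.814 -4.367 -2.107
endloop
endfacet
facet normal 0.248 -0.954 0.169
outer loop
vertex 3.289 -4.36 -2.762
vertex 2.814 -4.367 -2.107
vertex 2.511 -4.574 -2.829
endloop
endfacet
facet normal 0.267 -0.806 -0.528
outer loop
vertex 3.289 -4.36 -2.762
vertex 2.511 -4.574 -2.829
vertex 2.849 -4.096 -3.388
endloop
endfacet
facet normal 0.729 -0.272 -0.628
outer loop
vertex 3.289 -4.36 -2.762
vertex 2.849 -4.096 -3.388
vertex 3.36 -3.594 -3.012
endloop
endfacet
facet normal 0.800 0.583 0.144
outer loop
vertex 3.339 -3.761 -2.22
vertex 3.36 -3.594 -3.012
vertex 2.929 -3.126 -2.511
endloop
endfacet
facet normal 0.317 -0.099 0.943
outer loop
vertex 2.814 -4.367 -2.107
vertex 3.339 -3.761 -2.22
vertex 2.591 -3.604 -1.952
endloop
endfacet
facet normal -0.412 -0.815 0.407
outer loop
vertex 2.511 -4.574 -2.829
vertex 2.814 -4.367 -2.107
vertex 2.08 -4.106 -2.328
endloop
endfacet
facet normal -0.380 -0.577 -0.723
outer loop
vertex 2.849 -4.096 -3.388
vertex 2.511 -4.574 -2.829
vertex 2.101 -3.939 -3.12
endloop
endfacet
facet normal 0.368 0.287 -0.884
outer loop
vertex 3.36 -3.594 -3.012
vertex 2.849 -4.096 -3.388
vertex 2.626 -3.333 -3.233
endloop
endfacet

endsolid
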